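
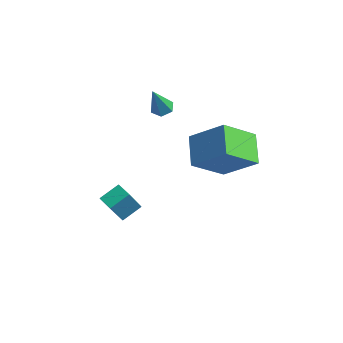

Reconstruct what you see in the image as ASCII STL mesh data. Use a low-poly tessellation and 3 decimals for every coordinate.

solid 
facet normal -0.966 -0.056 0.253
outer loop
vertex -1.829 -1.535 -1.271
vertex -1.74 -0.566 -0.717
vertex -2.313 -0.559 -2.9
endloop
endfacet
facet normal -0.080 -0.865 -0.495
outer loop
vertex -1.54 -0.514 -3.103
vertex -1.829 -1.535 -1.271
vertex -2.313 -0.559 -2.9
endloop
endfacet
facet normal -0.966 -0.056 0.253
outer loop
vertex -2.313 -0.559 -2.9
vertex -1.74 -0.566 -0.717
vertex -2.224 0.41 -2.346
endloop
endfacet
facet normal -0.247 0.498 -0.831
outer loop
vertex -2.224 0.41 -2.346
vertex -1.54 -0.514 -3.103
vertex -2.313 -0.559 -2.9
endloop
endfacet
facet normal 0.247 -0.498 0.831
outer loop
vertex -1.829 -1.535 -1.271
vertex -0.967 -0.521 -0.92
vertex -1.74 -0.566 -0.717
endloop
endfacet
facet normal -0.080 -0.865 -0.495
outer loop
vertex -1.056 -1.49 -1.474
vertex -1.829 -1.535 -1.271
vertex -1.54 -0.514 -3.103
endloop
endfacet
facet normal 0.247 -0.498 0.831
outer loop
vertex -1.056 -1.49 -1.474
vertex -0.967 -0.521 -0.92
vertex -1.829 -1.535 -1.271
endloop
endfacet
facet normal 0.080 0.865 0.495
outer loop
vertex -1.74 -0.566 -0.717
vertex -0.967 -0.521 -0.92
vertex -2.224 0.41 -2.346
endloop
endfacet
facet normal -0.247 0.498 -0.831
outer loop
vertex -1.451 0.455 -2.549
vertex -1.54 -0.514 -3.103
vertex -2.224 0.41 -2.346
endloop
endfacet
facet normal 0.080 0.865 0.495
outer loop
vertex -2.224 0.41 -2.346
vertex -0.967 -0.521 -0.92
vertex -1.451 0.455 -2.549
endloop
endfacet
facet normal 0.966 0.056 -0.253
outer loop
vertex -1.451 0.455 -2.549
vertex -1.056 -1.49 -1.474
vertex -1.54 -0.514 -3.103
endloop
endfacet
facet normal 0.966 0.056 -0.253
outer loop
vertex -0.967 -0.521 -0.92
vertex -1.056 -1.49 -1.474
vertex -1.451 0.455 -2.549
endloop
endfacet
facet normal -0.687 -0.391 -0.612
outer loop
vertex 1.364 1.144 1.753
vertex 0.165 1.911 2.608
vertex 1.533 2.799 0.505
endloop
endfacet
facet normal 0.722 -0.462 -0.515
outer loop
vertex 2.955 3.609 1.772
vertex 1.364 1.144 1.753
vertex 1.533 2.799 0.505
endloop
endfacet
facet normal -0.687 -0.392 -0.612
outer loop
vertex 1.533 2.799 0.505
vertex 0.165 1.911 2.608
vertex 0.334 3.566 1.359
endloop
endfacet
facet normal 0.082 0.796 -0.600
outer loop
vertex 0.334 3.566 1.359
vertex 2.955 3.609 1.772
vertex 1.533 2.799 0.505
endloop
endfacet
facet normal -0.081 -0.796 0.600
outer loop
vertex 1.364 1.144 1.753
vertex 1.587 2.721 3.875
vertex 0.165 1.911 2.608
endloop
endfacet
facet normal 0.722 -0.462 -0.515
outer loop
vertex 2.786 1.954 3.021
vertex 1.364 1.144 1.753
vertex 2.955 3.609 1.772
endloop
endfacet
facet normal -0.082 -0.796 0.600
outer loop
vertex 2.786 1.954 3.021
vertex 1.587 2.721 3.875
vertex 1.364 1.144 1.753
endloop
endfacet
facet normal -0.722 0.462 0.515
outer loop
vertex 0.165 1.911 2.608
vertex 1.587 2.721 3.875
vertex 0.334 3.566 1.359
endloop
endfacet
facet normal 0.081 0.796 -0.600
outer loop
vertex 1.756 4.376 2.627
vertex 2.955 3.609 1.772
vertex 0.334 3.566 1.359
endloop
endfacet
facet normal -0.722 0.462 0.515
outer loop
vertex 0.334 3.566 1.359
vertex 1.587 2.721 3.875
vertex 1.756 4.376 2.627
endloop
endfacet
facet normal 0.687 0.392 0.612
outer loop
vertex 1.756 4.376 2.627
vertex 2.786 1.954 3.021
vertex 2.955 3.609 1.772
endloop
endfacet
facet normal 0.687 0.392 0.612
outer loop
vertex 1.587 2.721 3.875
vertex 2.786 1.954 3.021
vertex 1.756 4.376 2.627
endloop
endfacet
facet normal -0.212 0.432 -0.877
outer loop
vertex -2.12 2.663 2.628
vertex -2.659 2.483 2.67
vertex -2.51 2.991 2.884
endloop
endfacet
facet normal 0.729 0.562 0.391
outer loop
vertex -2.12 2.663 2.628
vertex -2.51 2.991 2.884
vertex -2.261 1.677 4.31
endloop
endfacet
facet normal -0.212 0.432 -0.877
outer loop
vertex -2.51 2.991 2.884
vertex -2.659 2.483 2.67
vertex -3.05 2.811 2.926
endloop
endfacet
facet normal -0.183 0.707 0.683
outer loop
vertex -2.51 2.991 2.884
vertex -3.05 2.811 2.926
vertex -2.261 1.677 4.31
endloop
endfacet
facet normal -0.213 0.431 -0.877
outer loop
vertex -3.05 2.811 2.926
vertex -2.659 2.483 2.67
vertex -3.199 2.304 2.713
endloop
endfacet
facet normal -0.856 0.035 0.516
outer loop
vertex -3.05 2.811 2.926
vertex -3.199 2.304 2.713
vertex -2.261 1.677 4.31
endloop
endfacet
facet normal -0.213 0.431 -0.877
outer loop
vertex -3.199 2.304 2.713
vertex -2.659 2.483 2.67
vertex -2.809 1.976 2.457
endloop
endfacet
facet normal -0.620 -0.782 0.057
outer loop
vertex -3.199 2.304 2.713
vertex -2.809 1.976 2.457
vertex -2.261 1.677 4.31
endloop
endfacet
facet normal -0.214 0.431 -0.876
outer loop
vertex -2.809 1.976 2.457
vertex -2.659 2.483 2.67
vertex -2.269 2.156 2.414
endloop
endfacet
facet normal 0.290 -0.927 -0.236
outer loop
vertex -2.809 1.976 2.457
vertex -2.269 2.156 2.414
vertex -2.261 1.677 4.31
endloop
endfacet
facet normal -0.213 0.432 -0.876
outer loop
vertex -2.269 2.156 2.414
vertex -2.659 2.483 2.67
vertex -2.12 2.663 2.628
endloop
endfacet
facet normal 0.965 -0.255 -0.068
outer loop
vertex -2.269 2.156 2.414
vertex -2.12 2.663 2.628
vertex -2.261 1.677 4.31
endloop
endfacet

endsolid


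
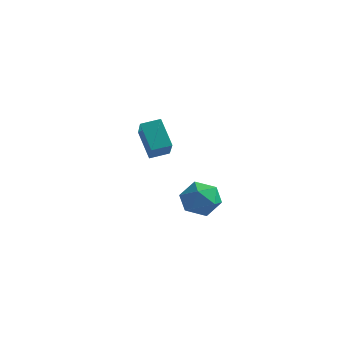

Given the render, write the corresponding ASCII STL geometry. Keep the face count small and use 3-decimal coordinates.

solid 
facet normal -0.684 -0.699 -0.207
outer loop
vertex 1.764 -1.228 1.312
vertex 0.97 -0.76 2.353
vertex 1.015 -0.187 0.273
endloop
endfacet
facet normal 0.571 -0.337 -0.749
outer loop
vertex 1.59 0.4 0.447
vertex 1.764 -1.228 1.312
vertex 1.015 -0.187 0.273
endloop
endfacet
facet normal -0.685 -0.699 -0.207
outer loop
vertex 1.015 -0.187 0.273
vertex 0.97 -0.76 2.353
vertex 0.222 0.281 1.314
endloop
endfacet
facet normal -0.454 0.631 -0.629
outer loop
vertex 0.222 0.281 1.314
vertex 1.59 0.4 0.447
vertex 1.015 -0.187 0.273
endloop
endfacet
facet normal 0.454 -0.631 0.630
outer loop
vertex 1.764 -1.228 1.312
vertex 1.545 -0.173 2.527
vertex 0.97 -0.76 2.353
endloop
endfacet
facet normal 0.571 -0.337 -0.749
outer loop
vertex 2.338 -0.641 1.486
vertex 1.764 -1.228 1.312
vertex 1.59 0.4 0.447
endloop
endfacet
facet normal 0.454 -0.631 0.629
outer loop
vertex 2.338 -0.641 1.486
vertex 1.545 -0.173 2.527
vertex 1.764 -1.228 1.312
endloop
endfacet
facet normal -0.571 0.337 0.749
outer loop
vertex 0.97 -0.76 2.353
vertex 1.545 -0.173 2.527
vertex 0.222 0.281 1.314
endloop
endfacet
facet normal -0.454 0.630 -0.630
outer loop
vertex 0.796 0.868 1.488
vertex 1.59 0.4 0.447
vertex 0.222 0.281 1.314
endloop
endfacet
facet normal -0.571 0.336 0.749
outer loop
vertex 0.222 0.281 1.314
vertex 1.545 -0.173 2.527
vertex 0.796 0.868 1.488
endloop
endfacet
facet normal 0.684 0.699 0.208
outer loop
vertex 0.796 0.868 1.488
vertex 2.338 -0.641 1.486
vertex 1.59 0.4 0.447
endloop
endfacet
facet normal 0.684 0.699 0.207
outer loop
vertex 1.545 -0.173 2.527
vertex 2.338 -0.641 1.486
vertex 0.796 0.868 1.488
endloop
endfacet
facet normal 0.010 0.665 0.747
outer loop
vertex 1.307 4.016 -3.137
vertex 0.998 3.333 -2.525
vertex 1.946 3.469 -2.659
endloop
endfacet
facet normal 0.508 0.821 0.260
outer loop
vertex 1.307 4.016 -3.137
vertex 1.946 3.469 -2.659
vertex 2.09 3.676 -3.593
endloop
endfacet
facet normal 0.182 0.912 -0.368
outer loop
vertex 1.307 4.016 -3.137
vertex 2.09 3.676 -3.593
vertex 1.23 3.669 -4.036
endloop
endfacet
facet normal -0.519 0.812 -0.269
outer loop
vertex 1.307 4.016 -3.137
vertex 1.23 3.669 -4.036
vertex 0.555 3.456 -3.377
endloop
endfacet
facet normal -0.624 0.659 0.420
outer loop
vertex 1.307 4.016 -3.137
vertex 0.555 3.456 -3.377
vertex 0.998 3.333 -2.525
endloop
endfacet
facet normal 0.944 0.260 0.203
outer loop
vertex 2.09 3.676 -3.593
vertex 1.946 3.469 -2.659
vertex 2.265 2.784 -3.263
endloop
endfacet
facet normal 0.139 0.005 0.990
outer loop
vertex 1.946 3.469 -2.659
vertex 0.998 3.333 -2.525
vertex 1.59 2.571 -2.604
endloop
endfacet
facet normal -0.887 -0.004 0.461
outer loop
vertex 0.998 3.333 -2.525
vertex 0.555 3.456 -3.377
vertex 0.73 2.564 -3.047
endloop
endfacet
facet normal -0.716 0.244 -0.654
outer loop
vertex 0.555 3.456 -3.377
vertex 1.23 3.669 -4.036
vertex 0.874 2.771 -3.981
endloop
endfacet
facet normal 0.416 0.407 -0.813
outer loop
vertex 1.23 3.669 -4.036
vertex 2.09 3.676 -3.593
vertex 1.822 2.907 -4.115
endloop
endfacet
facet normal 0.519 -0.812 0.269
outer loop
vertex 1.513 2.224 -3.503
vertex 2.265 2.784 -3.263
vertex 1.59 2.571 -2.604
endloop
endfacet
facet normal -0.182 -0.912 0.368
outer loop
vertex 1.513 2.224 -3.503
vertex 1.59 2.571 -2.604
vertex 0.73 2.564 -3.047
endloop
endfacet
facet normal -0.508 -0.821 -0.260
outer loop
vertex 1.513 2.224 -3.503
vertex 0.73 2.564 -3.047
vertex 0.874 2.771 -3.981
endloop
endfacet
facet normal -0.010 -0.665 -0.747
outer loop
vertex 1.513 2.224 -3.503
vertex 0.874 2.771 -3.981
vertex 1.822 2.907 -4.115
endloop
endfacet
facet normal 0.624 -0.659 -0.420
outer loop
vertex 1.513 2.224 -3.503
vertex 1.822 2.907 -4.115
vertex 2.265 2.784 -3.263
endloop
endfacet
facet normal 0.716 -0.244 0.654
outer loop
vertex 1.59 2.571 -2.604
vertex 2.265 2.784 -3.263
vertex 1.946 3.469 -2.659
endloop
endfacet
facet normal -0.416 -0.407 0.813
outer loop
vertex 0.73 2.564 -3.047
vertex 1.59 2.571 -2.604
vertex 0.998 3.333 -2.525
endloop
endfacet
facet normal -0.944 -0.260 -0.203
outer loop
vertex 0.874 2.771 -3.981
vertex 0.73 2.564 -3.047
vertex 0.555 3.456 -3.377
endloop
endfacet
facet normal -0.139 -0.005 -0.990
outer loop
vertex 1.822 2.907 -4.115
vertex 0.874 2.771 -3.981
vertex 1.23 3.669 -4.036
endloop
endfacet
facet normal 0.887 0.004 -0.461
outer loop
vertex 2.265 2.784 -3.263
vertex 1.822 2.907 -4.115
vertex 2.09 3.676 -3.593
endloop
endfacet

endsolid


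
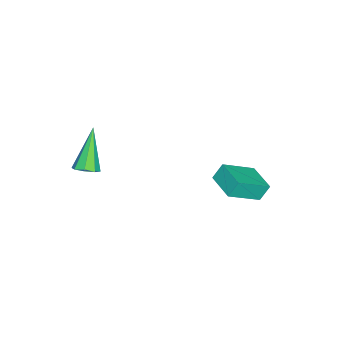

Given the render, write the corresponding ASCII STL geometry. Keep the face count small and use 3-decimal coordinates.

solid 
facet normal 0.613 0.056 -0.788
outer loop
vertex 4.165 -1.986 1.617
vertex 3.678 -2.089 1.231
vertex 3.95 -1.578 1.479
endloop
endfacet
facet normal 0.472 0.495 0.729
outer loop
vertex 4.165 -1.986 1.617
vertex 3.95 -1.578 1.479
vertex 2.342 -2.211 2.949
endloop
endfacet
facet normal 0.614 0.055 -0.787
outer loop
vertex 3.95 -1.578 1.479
vertex 3.678 -2.089 1.231
vertex 3.576 -1.469 1.195
endloop
endfacet
facet normal -0.018 0.925 0.379
outer loop
vertex 3.95 -1.578 1.479
vertex 3.576 -1.469 1.195
vertex 2.342 -2.211 2.949
endloop
endfacet
facet normal 0.613 0.055 -0.788
outer loop
vertex 3.576 -1.469 1.195
vertex 3.678 -2.089 1.231
vertex 3.262 -1.723 0.933
endloop
endfacet
facet normal -0.589 0.805 -0.074
outer loop
vertex 3.576 -1.469 1.195
vertex 3.262 -1.723 0.933
vertex 2.342 -2.211 2.949
endloop
endfacet
facet normal 0.613 0.055 -0.788
outer loop
vertex 3.262 -1.723 0.933
vertex 3.678 -2.089 1.231
vertex 3.191 -2.192 0.845
endloop
endfacet
facet normal -0.908 0.206 -0.365
outer loop
vertex 3.262 -1.723 0.933
vertex 3.191 -2.192 0.845
vertex 2.342 -2.211 2.949
endloop
endfacet
facet normal 0.613 0.058 -0.788
outer loop
vertex 3.191 -2.192 0.845
vertex 3.678 -2.089 1.231
vertex 3.407 -2.601 0.983
endloop
endfacet
facet normal -0.788 -0.525 -0.323
outer loop
vertex 3.191 -2.192 0.845
vertex 3.407 -2.601 0.983
vertex 2.342 -2.211 2.949
endloop
endfacet
facet normal 0.614 0.056 -0.787
outer loop
vertex 3.407 -2.601 0.983
vertex 3.678 -2.089 1.231
vertex 3.781 -2.71 1.267
endloop
endfacet
facet normal -0.299 -0.954 0.027
outer loop
vertex 3.407 -2.601 0.983
vertex 3.781 -2.71 1.267
vertex 2.342 -2.211 2.949
endloop
endfacet
facet normal 0.614 0.056 -0.787
outer loop
vertex 3.781 -2.71 1.267
vertex 3.678 -2.089 1.231
vertex 4.095 -2.455 1.53
endloop
endfacet
facet normal 0.273 -0.833 0.481
outer loop
vertex 3.781 -2.71 1.267
vertex 4.095 -2.455 1.53
vertex 2.342 -2.211 2.949
endloop
endfacet
facet normal 0.613 0.055 -0.788
outer loop
vertex 4.095 -2.455 1.53
vertex 3.678 -2.089 1.231
vertex 4.165 -1.986 1.617
endloop
endfacet
facet normal 0.592 -0.232 0.772
outer loop
vertex 4.095 -2.455 1.53
vertex 4.165 -1.986 1.617
vertex 2.342 -2.211 2.949
endloop
endfacet
facet normal -0.712 -0.702 0.013
outer loop
vertex -1.617 2.473 -2.025
vertex -2.793 3.647 -3.083
vertex -1.27 2.106 -2.818
endloop
endfacet
facet normal 0.597 -0.596 0.537
outer loop
vertex -0.187 3.173 -2.837
vertex -1.617 2.473 -2.025
vertex -1.27 2.106 -2.818
endloop
endfacet
facet normal -0.712 -0.702 0.013
outer loop
vertex -1.27 2.106 -2.818
vertex -2.793 3.647 -3.083
vertex -2.446 3.28 -3.876
endloop
endfacet
facet normal 0.369 -0.390 -0.843
outer loop
vertex -2.446 3.28 -3.876
vertex -0.187 3.173 -2.837
vertex -1.27 2.106 -2.818
endloop
endfacet
facet normal -0.369 0.390 0.843
outer loop
vertex -1.617 2.473 -2.025
vertex -1.71 4.714 -3.102
vertex -2.793 3.647 -3.083
endloop
endfacet
facet normal 0.597 -0.596 0.537
outer loop
vertex -0.534 3.54 -2.044
vertex -1.617 2.473 -2.025
vertex -0.187 3.173 -2.837
endloop
endfacet
facet normal -0.369 0.390 0.843
outer loop
vertex -0.534 3.54 -2.044
vertex -1.71 4.714 -3.102
vertex -1.617 2.473 -2.025
endloop
endfacet
facet normal -0.597 0.596 -0.537
outer loop
vertex -2.793 3.647 -3.083
vertex -1.71 4.714 -3.102
vertex -2.446 3.28 -3.876
endloop
endfacet
facet normal 0.369 -0.390 -0.843
outer loop
vertex -1.363 4.347 -3.895
vertex -0.187 3.173 -2.837
vertex -2.446 3.28 -3.876
endloop
endfacet
facet normal -0.597 0.596 -0.537
outer loop
vertex -2.446 3.28 -3.876
vertex -1.71 4.714 -3.102
vertex -1.363 4.347 -3.895
endloop
endfacet
facet normal 0.712 0.702 -0.013
outer loop
vertex -1.363 4.347 -3.895
vertex -0.534 3.54 -2.044
vertex -0.187 3.173 -2.837
endloop
endfacet
facet normal 0.712 0.702 -0.013
outer loop
vertex -1.71 4.714 -3.102
vertex -0.534 3.54 -2.044
vertex -1.363 4.347 -3.895
endloop
endfacet

endsolid


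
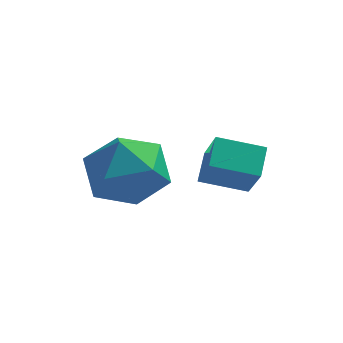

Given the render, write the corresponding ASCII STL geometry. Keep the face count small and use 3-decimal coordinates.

solid 
facet normal -0.324 0.942 -0.090
outer loop
vertex 0.24 -0.605 0.067
vertex -0.744 -0.961 -0.114
vertex -0.427 -0.757 0.879
endloop
endfacet
facet normal 0.229 0.905 0.358
outer loop
vertex 0.24 -0.605 0.067
vertex -0.427 -0.757 0.879
vertex 0.59 -1.049 0.966
endloop
endfacet
facet normal 0.782 0.624 0.004
outer loop
vertex 0.24 -0.605 0.067
vertex 0.59 -1.049 0.966
vertex 0.902 -1.434 0.026
endloop
endfacet
facet normal 0.568 0.487 -0.664
outer loop
vertex 0.24 -0.605 0.067
vertex 0.902 -1.434 0.026
vertex 0.077 -1.38 -0.641
endloop
endfacet
facet normal -0.114 0.683 -0.721
outer loop
vertex 0.24 -0.605 0.067
vertex 0.077 -1.38 -0.641
vertex -0.744 -0.961 -0.114
endloop
endfacet
facet normal 0.056 0.459 0.887
outer loop
vertex 0.59 -1.049 0.966
vertex -0.427 -0.757 0.879
vertex -0.177 -1.68 1.341
endloop
endfacet
facet normal -0.840 0.518 0.162
outer loop
vertex -0.427 -0.757 0.879
vertex -0.744 -0.961 -0.114
vertex -1.002 -1.626 0.674
endloop
endfacet
facet normal -0.501 0.099 -0.860
outer loop
vertex -0.744 -0.961 -0.114
vertex 0.077 -1.38 -0.641
vertex -0.69 -2.011 -0.266
endloop
endfacet
facet normal 0.605 -0.219 -0.766
outer loop
vertex 0.077 -1.38 -0.641
vertex 0.902 -1.434 0.026
vertex 0.327 -2.303 -0.179
endloop
endfacet
facet normal 0.949 0.003 0.314
outer loop
vertex 0.902 -1.434 0.026
vertex 0.59 -1.049 0.966
vertex 0.644 -2.099 0.814
endloop
endfacet
facet normal -0.568 -0.487 0.664
outer loop
vertex -0.34 -2.455 0.633
vertex -0.177 -1.68 1.341
vertex -1.002 -1.626 0.674
endloop
endfacet
facet normal -0.782 -0.624 -0.004
outer loop
vertex -0.34 -2.455 0.633
vertex -1.002 -1.626 0.674
vertex -0.69 -2.011 -0.266
endloop
endfacet
facet normal -0.229 -0.905 -0.358
outer loop
vertex -0.34 -2.455 0.633
vertex -0.69 -2.011 -0.266
vertex 0.327 -2.303 -0.179
endloop
endfacet
facet normal 0.324 -0.942 0.090
outer loop
vertex -0.34 -2.455 0.633
vertex 0.327 -2.303 -0.179
vertex 0.644 -2.099 0.814
endloop
endfacet
facet normal 0.114 -0.683 0.721
outer loop
vertex -0.34 -2.455 0.633
vertex 0.644 -2.099 0.814
vertex -0.177 -1.68 1.341
endloop
endfacet
facet normal -0.605 0.219 0.766
outer loop
vertex -1.002 -1.626 0.674
vertex -0.177 -1.68 1.341
vertex -0.427 -0.757 0.879
endloop
endfacet
facet normal -0.949 -0.003 -0.314
outer loop
vertex -0.69 -2.011 -0.266
vertex -1.002 -1.626 0.674
vertex -0.744 -0.961 -0.114
endloop
endfacet
facet normal -0.056 -0.459 -0.887
outer loop
vertex 0.327 -2.303 -0.179
vertex -0.69 -2.011 -0.266
vertex 0.077 -1.38 -0.641
endloop
endfacet
facet normal 0.840 -0.518 -0.162
outer loop
vertex 0.644 -2.099 0.814
vertex 0.327 -2.303 -0.179
vertex 0.902 -1.434 0.026
endloop
endfacet
facet normal 0.501 -0.099 0.860
outer loop
vertex -0.177 -1.68 1.341
vertex 0.644 -2.099 0.814
vertex 0.59 -1.049 0.966
endloop
endfacet
facet normal -0.953 -0.146 0.264
outer loop
vertex 1.543 -0.332 -0.062
vertex 1.562 0.416 0.42
vertex 1.173 0.31 -1.044
endloop
endfacet
facet normal -0.022 -0.841 -0.541
outer loop
vertex 2.318 0.484 -1.36
vertex 1.543 -0.332 -0.062
vertex 1.173 0.31 -1.044
endloop
endfacet
facet normal -0.954 -0.145 0.264
outer loop
vertex 1.173 0.31 -1.044
vertex 1.562 0.416 0.42
vertex 1.193 1.058 -0.562
endloop
endfacet
facet normal -0.300 0.522 -0.798
outer loop
vertex 1.193 1.058 -0.562
vertex 2.318 0.484 -1.36
vertex 1.173 0.31 -1.044
endloop
endfacet
facet normal 0.300 -0.522 0.798
outer loop
vertex 1.543 -0.332 -0.062
vertex 2.707 0.59 0.104
vertex 1.562 0.416 0.42
endloop
endfacet
facet normal -0.022 -0.841 -0.541
outer loop
vertex 2.687 -0.158 -0.378
vertex 1.543 -0.332 -0.062
vertex 2.318 0.484 -1.36
endloop
endfacet
facet normal 0.300 -0.522 0.798
outer loop
vertex 2.687 -0.158 -0.378
vertex 2.707 0.59 0.104
vertex 1.543 -0.332 -0.062
endloop
endfacet
facet normal 0.022 0.841 0.541
outer loop
vertex 1.562 0.416 0.42
vertex 2.707 0.59 0.104
vertex 1.193 1.058 -0.562
endloop
endfacet
facet normal -0.300 0.522 -0.798
outer loop
vertex 2.337 1.232 -0.878
vertex 2.318 0.484 -1.36
vertex 1.193 1.058 -0.562
endloop
endfacet
facet normal 0.022 0.841 0.541
outer loop
vertex 1.193 1.058 -0.562
vertex 2.707 0.59 0.104
vertex 2.337 1.232 -0.878
endloop
endfacet
facet normal 0.954 0.145 -0.263
outer loop
vertex 2.337 1.232 -0.878
vertex 2.687 -0.158 -0.378
vertex 2.318 0.484 -1.36
endloop
endfacet
facet normal 0.953 0.145 -0.264
outer loop
vertex 2.707 0.59 0.104
vertex 2.687 -0.158 -0.378
vertex 2.337 1.232 -0.878
endloop
endfacet

endsolid


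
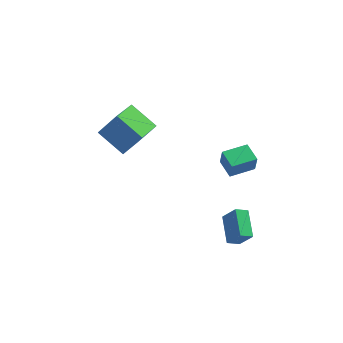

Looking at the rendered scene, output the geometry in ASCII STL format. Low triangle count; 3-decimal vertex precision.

solid 
facet normal -0.680 0.547 0.488
outer loop
vertex -3.545 2.386 3.201
vertex -2.708 4.075 2.476
vertex -4.579 2.314 1.841
endloop
endfacet
facet normal -0.414 -0.836 0.359
outer loop
vertex -3.272 1.265 0.904
vertex -3.545 2.386 3.201
vertex -4.579 2.314 1.841
endloop
endfacet
facet normal -0.680 0.547 0.488
outer loop
vertex -4.579 2.314 1.841
vertex -2.708 4.075 2.476
vertex -3.741 4.004 1.116
endloop
endfacet
facet normal -0.604 -0.042 -0.796
outer loop
vertex -3.741 4.004 1.116
vertex -3.272 1.265 0.904
vertex -4.579 2.314 1.841
endloop
endfacet
facet normal 0.604 0.042 0.796
outer loop
vertex -3.545 2.386 3.201
vertex -1.401 3.026 1.539
vertex -2.708 4.075 2.476
endloop
endfacet
facet normal -0.415 -0.836 0.359
outer loop
vertex -2.239 1.336 2.264
vertex -3.545 2.386 3.201
vertex -3.272 1.265 0.904
endloop
endfacet
facet normal 0.604 0.042 0.796
outer loop
vertex -2.239 1.336 2.264
vertex -1.401 3.026 1.539
vertex -3.545 2.386 3.201
endloop
endfacet
facet normal 0.414 0.837 -0.358
outer loop
vertex -2.708 4.075 2.476
vertex -1.401 3.026 1.539
vertex -3.741 4.004 1.116
endloop
endfacet
facet normal -0.604 -0.042 -0.796
outer loop
vertex -2.435 2.954 0.179
vertex -3.272 1.265 0.904
vertex -3.741 4.004 1.116
endloop
endfacet
facet normal 0.414 0.836 -0.359
outer loop
vertex -3.741 4.004 1.116
vertex -1.401 3.026 1.539
vertex -2.435 2.954 0.179
endloop
endfacet
facet normal 0.680 -0.547 -0.488
outer loop
vertex -2.435 2.954 0.179
vertex -2.239 1.336 2.264
vertex -3.272 1.265 0.904
endloop
endfacet
facet normal 0.680 -0.547 -0.488
outer loop
vertex -1.401 3.026 1.539
vertex -2.239 1.336 2.264
vertex -2.435 2.954 0.179
endloop
endfacet
facet normal -0.511 0.269 -0.816
outer loop
vertex 1.9 -4.44 -1.15
vertex 1.772 -2.875 -0.554
vertex 2.585 -4.246 -1.515
endloop
endfacet
facet normal 0.075 -0.932 -0.354
outer loop
vertex 3.228 -4.585 -0.486
vertex 1.9 -4.44 -1.15
vertex 2.585 -4.246 -1.515
endloop
endfacet
facet normal -0.511 0.270 -0.816
outer loop
vertex 2.585 -4.246 -1.515
vertex 1.772 -2.875 -0.554
vertex 2.457 -2.68 -0.918
endloop
endfacet
facet normal 0.857 0.243 -0.455
outer loop
vertex 2.457 -2.68 -0.918
vertex 3.228 -4.585 -0.486
vertex 2.585 -4.246 -1.515
endloop
endfacet
facet normal -0.857 -0.243 0.455
outer loop
vertex 1.9 -4.44 -1.15
vertex 2.415 -3.214 0.475
vertex 1.772 -2.875 -0.554
endloop
endfacet
facet normal 0.076 -0.931 -0.356
outer loop
vertex 2.543 -4.78 -0.122
vertex 1.9 -4.44 -1.15
vertex 3.228 -4.585 -0.486
endloop
endfacet
facet normal -0.856 -0.244 0.455
outer loop
vertex 2.543 -4.78 -0.122
vertex 2.415 -3.214 0.475
vertex 1.9 -4.44 -1.15
endloop
endfacet
facet normal -0.077 0.932 0.355
outer loop
vertex 1.772 -2.875 -0.554
vertex 2.415 -3.214 0.475
vertex 2.457 -2.68 -0.918
endloop
endfacet
facet normal 0.856 0.243 -0.455
outer loop
vertex 3.1 -3.02 0.11
vertex 3.228 -4.585 -0.486
vertex 2.457 -2.68 -0.918
endloop
endfacet
facet normal -0.075 0.932 0.355
outer loop
vertex 2.457 -2.68 -0.918
vertex 2.415 -3.214 0.475
vertex 3.1 -3.02 0.11
endloop
endfacet
facet normal 0.511 -0.269 0.817
outer loop
vertex 3.1 -3.02 0.11
vertex 2.543 -4.78 -0.122
vertex 3.228 -4.585 -0.486
endloop
endfacet
facet normal 0.511 -0.269 0.816
outer loop
vertex 2.415 -3.214 0.475
vertex 2.543 -4.78 -0.122
vertex 3.1 -3.02 0.11
endloop
endfacet
facet normal -0.923 -0.384 0.007
outer loop
vertex 2.201 -2.916 3.941
vertex 1.772 -1.881 4.15
vertex 2.12 -2.74 2.899
endloop
endfacet
facet normal 0.377 -0.908 -0.183
outer loop
vertex 3.468 -2.179 2.89
vertex 2.201 -2.916 3.941
vertex 2.12 -2.74 2.899
endloop
endfacet
facet normal -0.923 -0.384 0.007
outer loop
vertex 2.12 -2.74 2.899
vertex 1.772 -1.881 4.15
vertex 1.691 -1.704 3.108
endloop
endfacet
facet normal -0.076 0.167 -0.983
outer loop
vertex 1.691 -1.704 3.108
vertex 3.468 -2.179 2.89
vertex 2.12 -2.74 2.899
endloop
endfacet
facet normal 0.076 -0.167 0.983
outer loop
vertex 2.201 -2.916 3.941
vertex 3.12 -1.32 4.141
vertex 1.772 -1.881 4.15
endloop
endfacet
facet normal 0.376 -0.908 -0.184
outer loop
vertex 3.549 -2.356 3.932
vertex 2.201 -2.916 3.941
vertex 3.468 -2.179 2.89
endloop
endfacet
facet normal 0.076 -0.167 0.983
outer loop
vertex 3.549 -2.356 3.932
vertex 3.12 -1.32 4.141
vertex 2.201 -2.916 3.941
endloop
endfacet
facet normal -0.377 0.908 0.184
outer loop
vertex 1.772 -1.881 4.15
vertex 3.12 -1.32 4.141
vertex 1.691 -1.704 3.108
endloop
endfacet
facet normal -0.076 0.167 -0.983
outer loop
vertex 3.039 -1.144 3.099
vertex 3.468 -2.179 2.89
vertex 1.691 -1.704 3.108
endloop
endfacet
facet normal -0.376 0.908 0.183
outer loop
vertex 1.691 -1.704 3.108
vertex 3.12 -1.32 4.141
vertex 3.039 -1.144 3.099
endloop
endfacet
facet normal 0.923 0.384 -0.007
outer loop
vertex 3.039 -1.144 3.099
vertex 3.549 -2.356 3.932
vertex 3.468 -2.179 2.89
endloop
endfacet
facet normal 0.923 0.384 -0.007
outer loop
vertex 3.12 -1.32 4.141
vertex 3.549 -2.356 3.932
vertex 3.039 -1.144 3.099
endloop
endfacet

endsolid


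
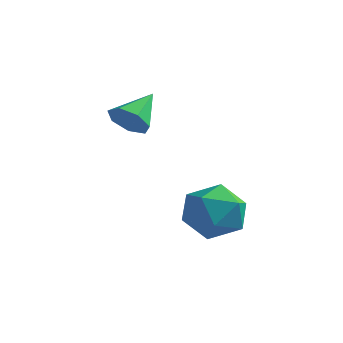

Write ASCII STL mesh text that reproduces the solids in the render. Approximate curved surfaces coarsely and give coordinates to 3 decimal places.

solid 
facet normal -0.618 0.426 0.661
outer loop
vertex -1.835 -1.923 1.117
vertex -2.035 -2.645 1.395
vertex -1.419 -2.25 1.716
endloop
endfacet
facet normal -0.067 0.855 0.514
outer loop
vertex -1.835 -1.923 1.117
vertex -1.419 -2.25 1.716
vertex -1.037 -1.867 1.128
endloop
endfacet
facet normal -0.066 0.980 -0.189
outer loop
vertex -1.835 -1.923 1.117
vertex -1.037 -1.867 1.128
vertex -1.418 -2.025 0.443
endloop
endfacet
facet normal -0.616 0.628 -0.476
outer loop
vertex -1.835 -1.923 1.117
vertex -1.418 -2.025 0.443
vertex -2.035 -2.505 0.608
endloop
endfacet
facet normal -0.957 0.285 0.051
outer loop
vertex -1.835 -1.923 1.117
vertex -2.035 -2.505 0.608
vertex -2.035 -2.645 1.395
endloop
endfacet
facet normal 0.534 0.506 0.677
outer loop
vertex -1.037 -1.867 1.128
vertex -1.419 -2.25 1.716
vertex -0.745 -2.555 1.412
endloop
endfacet
facet normal -0.356 -0.188 0.915
outer loop
vertex -1.419 -2.25 1.716
vertex -2.035 -2.645 1.395
vertex -1.362 -3.035 1.577
endloop
endfacet
facet normal -0.907 -0.415 -0.074
outer loop
vertex -2.035 -2.645 1.395
vertex -2.035 -2.505 0.608
vertex -1.743 -3.193 0.892
endloop
endfacet
facet normal -0.355 0.138 -0.925
outer loop
vertex -2.035 -2.505 0.608
vertex -1.418 -2.025 0.443
vertex -1.361 -2.81 0.304
endloop
endfacet
facet normal 0.535 0.708 -0.461
outer loop
vertex -1.418 -2.025 0.443
vertex -1.037 -1.867 1.128
vertex -0.745 -2.415 0.625
endloop
endfacet
facet normal 0.616 -0.628 0.476
outer loop
vertex -0.945 -3.137 0.903
vertex -0.745 -2.555 1.412
vertex -1.362 -3.035 1.577
endloop
endfacet
facet normal 0.066 -0.980 0.189
outer loop
vertex -0.945 -3.137 0.903
vertex -1.362 -3.035 1.577
vertex -1.743 -3.193 0.892
endloop
endfacet
facet normal 0.067 -0.855 -0.514
outer loop
vertex -0.945 -3.137 0.903
vertex -1.743 -3.193 0.892
vertex -1.361 -2.81 0.304
endloop
endfacet
facet normal 0.618 -0.426 -0.661
outer loop
vertex -0.945 -3.137 0.903
vertex -1.361 -2.81 0.304
vertex -0.745 -2.415 0.625
endloop
endfacet
facet normal 0.957 -0.285 -0.051
outer loop
vertex -0.945 -3.137 0.903
vertex -0.745 -2.415 0.625
vertex -0.745 -2.555 1.412
endloop
endfacet
facet normal 0.355 -0.138 0.925
outer loop
vertex -1.362 -3.035 1.577
vertex -0.745 -2.555 1.412
vertex -1.419 -2.25 1.716
endloop
endfacet
facet normal -0.535 -0.708 0.461
outer loop
vertex -1.743 -3.193 0.892
vertex -1.362 -3.035 1.577
vertex -2.035 -2.645 1.395
endloop
endfacet
facet normal -0.534 -0.506 -0.677
outer loop
vertex -1.361 -2.81 0.304
vertex -1.743 -3.193 0.892
vertex -2.035 -2.505 0.608
endloop
endfacet
facet normal 0.356 0.188 -0.915
outer loop
vertex -0.745 -2.415 0.625
vertex -1.361 -2.81 0.304
vertex -1.418 -2.025 0.443
endloop
endfacet
facet normal 0.907 0.415 0.074
outer loop
vertex -0.745 -2.555 1.412
vertex -0.745 -2.415 0.625
vertex -1.037 -1.867 1.128
endloop
endfacet
facet normal 0.010 -0.830 -0.558
outer loop
vertex -3.558 -2.099 2.717
vertex -3.805 -2.369 3.114
vertex -4.026 -2.096 2.704
endloop
endfacet
facet normal 0.020 0.854 -0.520
outer loop
vertex -3.558 -2.099 2.717
vertex -4.026 -2.096 2.704
vertex -3.815 -1.491 3.706
endloop
endfacet
facet normal 0.009 -0.830 -0.558
outer loop
vertex -4.026 -2.096 2.704
vertex -3.805 -2.369 3.114
vertex -4.328 -2.298 3.0
endloop
endfacet
facet normal -0.698 0.668 -0.256
outer loop
vertex -4.026 -2.096 2.704
vertex -4.328 -2.298 3.0
vertex -3.815 -1.491 3.706
endloop
endfacet
facet normal 0.010 -0.828 -0.561
outer loop
vertex -4.328 -2.298 3.0
vertex -3.805 -2.369 3.114
vertex -4.236 -2.555 3.381
endloop
endfacet
facet normal -0.895 0.239 0.377
outer loop
vertex -4.328 -2.298 3.0
vertex -4.236 -2.555 3.381
vertex -3.815 -1.491 3.706
endloop
endfacet
facet normal 0.011 -0.829 -0.560
outer loop
vertex -4.236 -2.555 3.381
vertex -3.805 -2.369 3.114
vertex -3.82 -2.671 3.561
endloop
endfacet
facet normal -0.420 -0.109 0.901
outer loop
vertex -4.236 -2.555 3.381
vertex -3.82 -2.671 3.561
vertex -3.815 -1.491 3.706
endloop
endfacet
facet normal 0.008 -0.829 -0.560
outer loop
vertex -3.82 -2.671 3.561
vertex -3.805 -2.369 3.114
vertex -3.392 -2.561 3.404
endloop
endfacet
facet normal 0.368 -0.115 0.923
outer loop
vertex -3.82 -2.671 3.561
vertex -3.392 -2.561 3.404
vertex -3.815 -1.491 3.706
endloop
endfacet
facet normal 0.009 -0.828 -0.560
outer loop
vertex -3.392 -2.561 3.404
vertex -3.805 -2.369 3.114
vertex -3.276 -2.306 3.029
endloop
endfacet
facet normal 0.876 0.226 0.425
outer loop
vertex -3.392 -2.561 3.404
vertex -3.276 -2.306 3.029
vertex -3.815 -1.491 3.706
endloop
endfacet
facet normal 0.009 -0.829 -0.558
outer loop
vertex -3.276 -2.306 3.029
vertex -3.805 -2.369 3.114
vertex -3.558 -2.099 2.717
endloop
endfacet
facet normal 0.722 0.657 -0.216
outer loop
vertex -3.276 -2.306 3.029
vertex -3.558 -2.099 2.717
vertex -3.815 -1.491 3.706
endloop
endfacet

endsolid


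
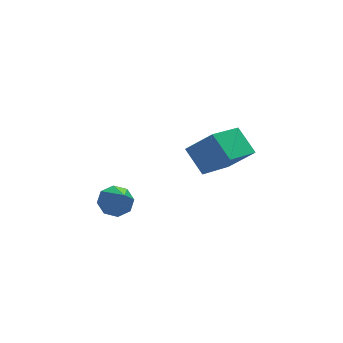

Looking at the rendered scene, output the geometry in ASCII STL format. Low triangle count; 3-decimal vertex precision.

solid 
facet normal -0.741 -0.540 0.398
outer loop
vertex 2.135 -4.514 -1.755
vertex 1.865 -3.609 -1.031
vertex 1.339 -4.059 -2.62
endloop
endfacet
facet normal 0.227 -0.760 -0.609
outer loop
vertex 2.695 -3.071 -3.349
vertex 2.135 -4.514 -1.755
vertex 1.339 -4.059 -2.62
endloop
endfacet
facet normal -0.741 -0.541 0.398
outer loop
vertex 1.339 -4.059 -2.62
vertex 1.865 -3.609 -1.031
vertex 1.069 -3.155 -1.895
endloop
endfacet
facet normal -0.632 0.361 -0.686
outer loop
vertex 1.069 -3.155 -1.895
vertex 2.695 -3.071 -3.349
vertex 1.339 -4.059 -2.62
endloop
endfacet
facet normal 0.632 -0.361 0.686
outer loop
vertex 2.135 -4.514 -1.755
vertex 3.221 -2.621 -1.76
vertex 1.865 -3.609 -1.031
endloop
endfacet
facet normal 0.227 -0.760 -0.609
outer loop
vertex 3.491 -3.525 -2.485
vertex 2.135 -4.514 -1.755
vertex 2.695 -3.071 -3.349
endloop
endfacet
facet normal 0.632 -0.361 0.686
outer loop
vertex 3.491 -3.525 -2.485
vertex 3.221 -2.621 -1.76
vertex 2.135 -4.514 -1.755
endloop
endfacet
facet normal -0.227 0.760 0.609
outer loop
vertex 1.865 -3.609 -1.031
vertex 3.221 -2.621 -1.76
vertex 1.069 -3.155 -1.895
endloop
endfacet
facet normal -0.632 0.360 -0.686
outer loop
vertex 2.425 -2.166 -2.625
vertex 2.695 -3.071 -3.349
vertex 1.069 -3.155 -1.895
endloop
endfacet
facet normal -0.227 0.760 0.609
outer loop
vertex 1.069 -3.155 -1.895
vertex 3.221 -2.621 -1.76
vertex 2.425 -2.166 -2.625
endloop
endfacet
facet normal 0.741 0.540 -0.399
outer loop
vertex 2.425 -2.166 -2.625
vertex 3.491 -3.525 -2.485
vertex 2.695 -3.071 -3.349
endloop
endfacet
facet normal 0.741 0.541 -0.398
outer loop
vertex 3.221 -2.621 -1.76
vertex 3.491 -3.525 -2.485
vertex 2.425 -2.166 -2.625
endloop
endfacet
facet normal 0.026 0.681 -0.731
outer loop
vertex -1.133 -3.775 -4.034
vertex -1.519 -3.395 -3.694
vertex -0.886 -3.47 -3.741
endloop
endfacet
facet normal 0.799 -0.600 -0.049
outer loop
vertex -1.133 -3.775 -4.034
vertex -0.886 -3.47 -3.741
vertex -1.561 -4.465 -2.546
endloop
endfacet
facet normal 0.026 0.682 -0.731
outer loop
vertex -0.886 -3.47 -3.741
vertex -1.519 -3.395 -3.694
vertex -1.009 -3.121 -3.42
endloop
endfacet
facet normal 0.896 -0.085 0.436
outer loop
vertex -0.886 -3.47 -3.741
vertex -1.009 -3.121 -3.42
vertex -1.561 -4.465 -2.546
endloop
endfacet
facet normal 0.026 0.682 -0.731
outer loop
vertex -1.009 -3.121 -3.42
vertex -1.519 -3.395 -3.694
vertex -1.432 -2.933 -3.26
endloop
endfacet
facet normal 0.462 0.342 0.818
outer loop
vertex -1.009 -3.121 -3.42
vertex -1.432 -2.933 -3.26
vertex -1.561 -4.465 -2.546
endloop
endfacet
facet normal 0.025 0.682 -0.731
outer loop
vertex -1.432 -2.933 -3.26
vertex -1.519 -3.395 -3.694
vertex -1.906 -3.015 -3.353
endloop
endfacet
facet normal -0.245 0.426 0.871
outer loop
vertex -1.432 -2.933 -3.26
vertex -1.906 -3.015 -3.353
vertex -1.561 -4.465 -2.546
endloop
endfacet
facet normal 0.027 0.682 -0.730
outer loop
vertex -1.906 -3.015 -3.353
vertex -1.519 -3.395 -3.694
vertex -2.153 -3.319 -3.646
endloop
endfacet
facet normal -0.817 0.120 0.564
outer loop
vertex -1.906 -3.015 -3.353
vertex -2.153 -3.319 -3.646
vertex -1.561 -4.465 -2.546
endloop
endfacet
facet normal 0.026 0.682 -0.731
outer loop
vertex -2.153 -3.319 -3.646
vertex -1.519 -3.395 -3.694
vertex -2.029 -3.668 -3.967
endloop
endfacet
facet normal -0.914 -0.397 0.078
outer loop
vertex -2.153 -3.319 -3.646
vertex -2.029 -3.668 -3.967
vertex -1.561 -4.465 -2.546
endloop
endfacet
facet normal 0.026 0.682 -0.731
outer loop
vertex -2.029 -3.668 -3.967
vertex -1.519 -3.395 -3.694
vertex -1.607 -3.857 -4.128
endloop
endfacet
facet normal -0.483 -0.822 -0.302
outer loop
vertex -2.029 -3.668 -3.967
vertex -1.607 -3.857 -4.128
vertex -1.561 -4.465 -2.546
endloop
endfacet
facet normal 0.027 0.682 -0.731
outer loop
vertex -1.607 -3.857 -4.128
vertex -1.519 -3.395 -3.694
vertex -1.133 -3.775 -4.034
endloop
endfacet
facet normal 0.227 -0.907 -0.355
outer loop
vertex -1.607 -3.857 -4.128
vertex -1.133 -3.775 -4.034
vertex -1.561 -4.465 -2.546
endloop
endfacet

endsolid


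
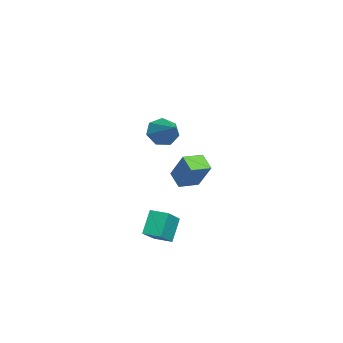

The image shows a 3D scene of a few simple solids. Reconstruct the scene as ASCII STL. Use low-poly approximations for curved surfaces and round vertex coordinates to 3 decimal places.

solid 
facet normal -0.465 0.311 0.829
outer loop
vertex 1.443 -0.917 -2.122
vertex 1.844 -0.18 -2.174
vertex 0.092 -0.254 -3.128
endloop
endfacet
facet normal -0.477 -0.877 0.063
outer loop
vertex 0.696 -0.66 -4.206
vertex 1.443 -0.917 -2.122
vertex 0.092 -0.254 -3.128
endloop
endfacet
facet normal -0.464 0.313 0.829
outer loop
vertex 0.092 -0.254 -3.128
vertex 1.844 -0.18 -2.174
vertex 0.493 0.482 -3.181
endloop
endfacet
facet normal -0.746 0.366 -0.556
outer loop
vertex 0.493 0.482 -3.181
vertex 0.696 -0.66 -4.206
vertex 0.092 -0.254 -3.128
endloop
endfacet
facet normal 0.746 -0.367 0.556
outer loop
vertex 1.443 -0.917 -2.122
vertex 2.448 -0.586 -3.252
vertex 1.844 -0.18 -2.174
endloop
endfacet
facet normal -0.476 -0.877 0.063
outer loop
vertex 2.047 -1.322 -3.199
vertex 1.443 -0.917 -2.122
vertex 0.696 -0.66 -4.206
endloop
endfacet
facet normal 0.746 -0.366 0.556
outer loop
vertex 2.047 -1.322 -3.199
vertex 2.448 -0.586 -3.252
vertex 1.443 -0.917 -2.122
endloop
endfacet
facet normal 0.477 0.877 -0.063
outer loop
vertex 1.844 -0.18 -2.174
vertex 2.448 -0.586 -3.252
vertex 0.493 0.482 -3.181
endloop
endfacet
facet normal -0.746 0.367 -0.556
outer loop
vertex 1.097 0.077 -4.258
vertex 0.696 -0.66 -4.206
vertex 0.493 0.482 -3.181
endloop
endfacet
facet normal 0.477 0.877 -0.062
outer loop
vertex 0.493 0.482 -3.181
vertex 2.448 -0.586 -3.252
vertex 1.097 0.077 -4.258
endloop
endfacet
facet normal 0.465 -0.311 -0.829
outer loop
vertex 1.097 0.077 -4.258
vertex 2.047 -1.322 -3.199
vertex 0.696 -0.66 -4.206
endloop
endfacet
facet normal 0.464 -0.312 -0.829
outer loop
vertex 2.448 -0.586 -3.252
vertex 2.047 -1.322 -3.199
vertex 1.097 0.077 -4.258
endloop
endfacet
facet normal -0.793 -0.280 0.540
outer loop
vertex -2.932 1.113 -0.942
vertex -3.34 2.075 -1.042
vertex -3.682 0.656 -2.28
endloop
endfacet
facet normal 0.388 -0.917 0.095
outer loop
vertex -2.92 0.925 -2.798
vertex -2.932 1.113 -0.942
vertex -3.682 0.656 -2.28
endloop
endfacet
facet normal -0.793 -0.281 0.541
outer loop
vertex -3.682 0.656 -2.28
vertex -3.34 2.075 -1.042
vertex -4.09 1.618 -2.379
endloop
endfacet
facet normal -0.468 -0.285 -0.837
outer loop
vertex -4.09 1.618 -2.379
vertex -2.92 0.925 -2.798
vertex -3.682 0.656 -2.28
endloop
endfacet
facet normal 0.468 0.285 0.836
outer loop
vertex -2.932 1.113 -0.942
vertex -2.578 2.344 -1.56
vertex -3.34 2.075 -1.042
endloop
endfacet
facet normal 0.388 -0.917 0.095
outer loop
vertex -2.17 1.382 -1.461
vertex -2.932 1.113 -0.942
vertex -2.92 0.925 -2.798
endloop
endfacet
facet normal 0.469 0.285 0.836
outer loop
vertex -2.17 1.382 -1.461
vertex -2.578 2.344 -1.56
vertex -2.932 1.113 -0.942
endloop
endfacet
facet normal -0.388 0.917 -0.095
outer loop
vertex -3.34 2.075 -1.042
vertex -2.578 2.344 -1.56
vertex -4.09 1.618 -2.379
endloop
endfacet
facet normal -0.469 -0.286 -0.836
outer loop
vertex -3.328 1.887 -2.898
vertex -2.92 0.925 -2.798
vertex -4.09 1.618 -2.379
endloop
endfacet
facet normal -0.388 0.917 -0.095
outer loop
vertex -4.09 1.618 -2.379
vertex -2.578 2.344 -1.56
vertex -3.328 1.887 -2.898
endloop
endfacet
facet normal 0.793 0.280 -0.541
outer loop
vertex -3.328 1.887 -2.898
vertex -2.17 1.382 -1.461
vertex -2.92 0.925 -2.798
endloop
endfacet
facet normal 0.793 0.281 -0.540
outer loop
vertex -2.578 2.344 -1.56
vertex -2.17 1.382 -1.461
vertex -3.328 1.887 -2.898
endloop
endfacet
facet normal -0.835 -0.260 -0.484
outer loop
vertex 1.379 -0.031 1.651
vertex 1.096 -0.32 2.294
vertex 1.032 0.388 2.025
endloop
endfacet
facet normal 0.499 0.769 -0.399
outer loop
vertex 1.379 -0.031 1.651
vertex 1.032 0.388 2.025
vertex 2.324 0.06 3.006
endloop
endfacet
facet normal -0.836 -0.259 -0.483
outer loop
vertex 1.032 0.388 2.025
vertex 1.096 -0.32 2.294
vertex 0.734 0.273 2.602
endloop
endfacet
facet normal 0.071 0.970 0.230
outer loop
vertex 1.032 0.388 2.025
vertex 0.734 0.273 2.602
vertex 2.324 0.06 3.006
endloop
endfacet
facet normal -0.836 -0.259 -0.484
outer loop
vertex 0.734 0.273 2.602
vertex 1.096 -0.32 2.294
vertex 0.708 -0.289 2.947
endloop
endfacet
facet normal -0.144 0.523 0.840
outer loop
vertex 0.734 0.273 2.602
vertex 0.708 -0.289 2.947
vertex 2.324 0.06 3.006
endloop
endfacet
facet normal -0.836 -0.258 -0.484
outer loop
vertex 0.708 -0.289 2.947
vertex 1.096 -0.32 2.294
vertex 0.974 -0.874 2.8
endloop
endfacet
facet normal 0.016 -0.237 0.971
outer loop
vertex 0.708 -0.289 2.947
vertex 0.974 -0.874 2.8
vertex 2.324 0.06 3.006
endloop
endfacet
facet normal -0.835 -0.259 -0.485
outer loop
vertex 0.974 -0.874 2.8
vertex 1.096 -0.32 2.294
vertex 1.332 -1.042 2.273
endloop
endfacet
facet normal 0.428 -0.735 0.525
outer loop
vertex 0.974 -0.874 2.8
vertex 1.332 -1.042 2.273
vertex 2.324 0.06 3.006
endloop
endfacet
facet normal -0.836 -0.259 -0.484
outer loop
vertex 1.332 -1.042 2.273
vertex 1.096 -0.32 2.294
vertex 1.512 -0.667 1.761
endloop
endfacet
facet normal 0.785 -0.598 -0.162
outer loop
vertex 1.332 -1.042 2.273
vertex 1.512 -0.667 1.761
vertex 2.324 0.06 3.006
endloop
endfacet
facet normal -0.836 -0.259 -0.484
outer loop
vertex 1.512 -0.667 1.761
vertex 1.096 -0.32 2.294
vertex 1.379 -0.031 1.651
endloop
endfacet
facet normal 0.816 0.071 -0.574
outer loop
vertex 1.512 -0.667 1.761
vertex 1.379 -0.031 1.651
vertex 2.324 0.06 3.006
endloop
endfacet

endsolid


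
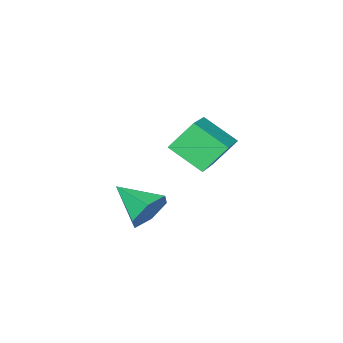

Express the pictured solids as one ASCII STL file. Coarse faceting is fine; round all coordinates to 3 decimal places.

solid 
facet normal -0.825 -0.406 -0.394
outer loop
vertex -2.075 -0.695 -0.065
vertex -2.848 -0.155 0.997
vertex -2.323 0.644 -0.925
endloop
endfacet
facet normal 0.544 -0.380 -0.748
outer loop
vertex -0.632 1.475 -0.117
vertex -2.075 -0.695 -0.065
vertex -2.323 0.644 -0.925
endloop
endfacet
facet normal -0.825 -0.406 -0.394
outer loop
vertex -2.323 0.644 -0.925
vertex -2.848 -0.155 0.997
vertex -3.096 1.183 0.138
endloop
endfacet
facet normal -0.154 0.832 -0.534
outer loop
vertex -3.096 1.183 0.138
vertex -0.632 1.475 -0.117
vertex -2.323 0.644 -0.925
endloop
endfacet
facet normal 0.153 -0.831 0.534
outer loop
vertex -2.075 -0.695 -0.065
vertex -1.157 0.676 1.805
vertex -2.848 -0.155 0.997
endloop
endfacet
facet normal 0.544 -0.380 -0.748
outer loop
vertex -0.384 0.137 0.742
vertex -2.075 -0.695 -0.065
vertex -0.632 1.475 -0.117
endloop
endfacet
facet normal 0.154 -0.831 0.534
outer loop
vertex -0.384 0.137 0.742
vertex -1.157 0.676 1.805
vertex -2.075 -0.695 -0.065
endloop
endfacet
facet normal -0.544 0.380 0.748
outer loop
vertex -2.848 -0.155 0.997
vertex -1.157 0.676 1.805
vertex -3.096 1.183 0.138
endloop
endfacet
facet normal -0.154 0.831 -0.535
outer loop
vertex -1.405 2.015 0.945
vertex -0.632 1.475 -0.117
vertex -3.096 1.183 0.138
endloop
endfacet
facet normal -0.544 0.380 0.748
outer loop
vertex -3.096 1.183 0.138
vertex -1.157 0.676 1.805
vertex -1.405 2.015 0.945
endloop
endfacet
facet normal 0.825 0.406 0.394
outer loop
vertex -1.405 2.015 0.945
vertex -0.384 0.137 0.742
vertex -0.632 1.475 -0.117
endloop
endfacet
facet normal 0.825 0.406 0.394
outer loop
vertex -1.157 0.676 1.805
vertex -0.384 0.137 0.742
vertex -1.405 2.015 0.945
endloop
endfacet
facet normal 0.030 0.921 -0.388
outer loop
vertex 2.283 1.396 -0.297
vertex 1.835 1.11 -1.01
vertex 1.393 1.422 -0.303
endloop
endfacet
facet normal -0.008 -0.038 0.999
outer loop
vertex 2.283 1.396 -0.297
vertex 1.393 1.422 -0.303
vertex 1.785 -0.41 -0.37
endloop
endfacet
facet normal 0.030 0.921 -0.388
outer loop
vertex 1.393 1.422 -0.303
vertex 1.835 1.11 -1.01
vertex 0.945 1.136 -1.017
endloop
endfacet
facet normal -0.795 -0.191 0.575
outer loop
vertex 1.393 1.422 -0.303
vertex 0.945 1.136 -1.017
vertex 1.785 -0.41 -0.37
endloop
endfacet
facet normal 0.030 0.921 -0.388
outer loop
vertex 0.945 1.136 -1.017
vertex 1.835 1.11 -1.01
vertex 1.386 0.824 -1.724
endloop
endfacet
facet normal -0.799 -0.543 -0.259
outer loop
vertex 0.945 1.136 -1.017
vertex 1.386 0.824 -1.724
vertex 1.785 -0.41 -0.37
endloop
endfacet
facet normal 0.030 0.921 -0.388
outer loop
vertex 1.386 0.824 -1.724
vertex 1.835 1.11 -1.01
vertex 2.276 0.798 -1.717
endloop
endfacet
facet normal -0.016 -0.741 -0.671
outer loop
vertex 1.386 0.824 -1.724
vertex 2.276 0.798 -1.717
vertex 1.785 -0.41 -0.37
endloop
endfacet
facet normal 0.030 0.921 -0.388
outer loop
vertex 2.276 0.798 -1.717
vertex 1.835 1.11 -1.01
vertex 2.724 1.084 -1.004
endloop
endfacet
facet normal 0.770 -0.589 -0.247
outer loop
vertex 2.276 0.798 -1.717
vertex 2.724 1.084 -1.004
vertex 1.785 -0.41 -0.37
endloop
endfacet
facet normal 0.030 0.921 -0.388
outer loop
vertex 2.724 1.084 -1.004
vertex 1.835 1.11 -1.01
vertex 2.283 1.396 -0.297
endloop
endfacet
facet normal 0.774 -0.237 0.587
outer loop
vertex 2.724 1.084 -1.004
vertex 2.283 1.396 -0.297
vertex 1.785 -0.41 -0.37
endloop
endfacet

endsolid


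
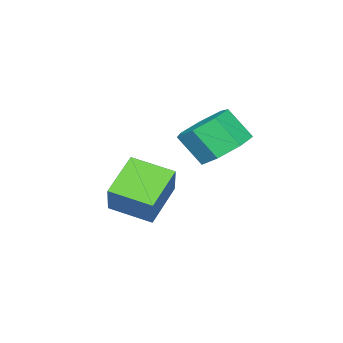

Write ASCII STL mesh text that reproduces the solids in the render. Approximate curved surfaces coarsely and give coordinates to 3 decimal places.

solid 
facet normal -0.484 -0.374 -0.791
outer loop
vertex 2.945 -2.983 -0.356
vertex 2.51 -1.543 -0.77
vertex 4.355 -2.825 -1.293
endloop
endfacet
facet normal 0.279 -0.923 0.265
outer loop
vertex 5.09 -2.257 -0.09
vertex 2.945 -2.983 -0.356
vertex 4.355 -2.825 -1.293
endloop
endfacet
facet normal -0.484 -0.374 -0.791
outer loop
vertex 4.355 -2.825 -1.293
vertex 2.51 -1.543 -0.77
vertex 3.92 -1.386 -1.707
endloop
endfacet
facet normal 0.830 0.092 -0.551
outer loop
vertex 3.92 -1.386 -1.707
vertex 5.09 -2.257 -0.09
vertex 4.355 -2.825 -1.293
endloop
endfacet
facet normal -0.830 -0.092 0.551
outer loop
vertex 2.945 -2.983 -0.356
vertex 3.245 -0.975 0.433
vertex 2.51 -1.543 -0.77
endloop
endfacet
facet normal 0.279 -0.923 0.266
outer loop
vertex 3.68 -2.414 0.847
vertex 2.945 -2.983 -0.356
vertex 5.09 -2.257 -0.09
endloop
endfacet
facet normal -0.830 -0.092 0.551
outer loop
vertex 3.68 -2.414 0.847
vertex 3.245 -0.975 0.433
vertex 2.945 -2.983 -0.356
endloop
endfacet
facet normal -0.279 0.923 -0.265
outer loop
vertex 2.51 -1.543 -0.77
vertex 3.245 -0.975 0.433
vertex 3.92 -1.386 -1.707
endloop
endfacet
facet normal 0.830 0.092 -0.551
outer loop
vertex 4.655 -0.817 -0.504
vertex 5.09 -2.257 -0.09
vertex 3.92 -1.386 -1.707
endloop
endfacet
facet normal -0.280 0.923 -0.265
outer loop
vertex 3.92 -1.386 -1.707
vertex 3.245 -0.975 0.433
vertex 4.655 -0.817 -0.504
endloop
endfacet
facet normal 0.484 0.374 0.791
outer loop
vertex 4.655 -0.817 -0.504
vertex 3.68 -2.414 0.847
vertex 5.09 -2.257 -0.09
endloop
endfacet
facet normal 0.484 0.374 0.791
outer loop
vertex 3.245 -0.975 0.433
vertex 3.68 -2.414 0.847
vertex 4.655 -0.817 -0.504
endloop
endfacet
facet normal -0.139 0.608 -0.782
outer loop
vertex 4.074 0.617 1.472
vertex 3.278 0.991 1.904
vertex 4.209 1.291 1.972
endloop
endfacet
facet normal 0.978 -0.043 -0.206
outer loop
vertex 4.074 0.617 1.472
vertex 4.209 1.291 1.972
vertex 4.257 -0.186 2.504
endloop
endfacet
facet normal 0.978 -0.043 -0.206
outer loop
vertex 4.257 -0.186 2.504
vertex 4.209 1.291 1.972
vertex 4.392 0.489 3.004
endloop
endfacet
facet normal 0.139 -0.607 0.782
outer loop
vertex 4.257 -0.186 2.504
vertex 4.392 0.489 3.004
vertex 3.462 0.189 2.936
endloop
endfacet
facet normal -0.139 0.607 -0.782
outer loop
vertex 4.209 1.291 1.972
vertex 3.278 0.991 1.904
vertex 3.643 1.74 2.421
endloop
endfacet
facet normal 0.734 0.594 0.331
outer loop
vertex 4.209 1.291 1.972
vertex 3.643 1.74 2.421
vertex 4.392 0.489 3.004
endloop
endfacet
facet normal 0.733 0.594 0.332
outer loop
vertex 4.392 0.489 3.004
vertex 3.643 1.74 2.421
vertex 3.826 0.937 3.453
endloop
endfacet
facet normal 0.139 -0.608 0.782
outer loop
vertex 4.392 0.489 3.004
vertex 3.826 0.937 3.453
vertex 3.462 0.189 2.936
endloop
endfacet
facet normal -0.139 0.608 -0.782
outer loop
vertex 3.643 1.74 2.421
vertex 3.278 0.991 1.904
vertex 2.803 1.625 2.481
endloop
endfacet
facet normal -0.063 0.782 0.620
outer loop
vertex 3.643 1.74 2.421
vertex 2.803 1.625 2.481
vertex 3.826 0.937 3.453
endloop
endfacet
facet normal -0.063 0.782 0.620
outer loop
vertex 3.826 0.937 3.453
vertex 2.803 1.625 2.481
vertex 2.986 0.822 3.513
endloop
endfacet
facet normal 0.139 -0.608 0.782
outer loop
vertex 3.826 0.937 3.453
vertex 2.986 0.822 3.513
vertex 3.462 0.189 2.936
endloop
endfacet
facet normal -0.138 0.608 -0.782
outer loop
vertex 2.803 1.625 2.481
vertex 3.278 0.991 1.904
vertex 2.32 1.033 2.106
endloop
endfacet
facet normal -0.812 0.382 0.442
outer loop
vertex 2.803 1.625 2.481
vertex 2.32 1.033 2.106
vertex 2.986 0.822 3.513
endloop
endfacet
facet normal -0.812 0.381 0.442
outer loop
vertex 2.986 0.822 3.513
vertex 2.32 1.033 2.106
vertex 2.504 0.23 3.138
endloop
endfacet
facet normal 0.139 -0.608 0.782
outer loop
vertex 2.986 0.822 3.513
vertex 2.504 0.23 3.138
vertex 3.462 0.189 2.936
endloop
endfacet
facet normal -0.138 0.607 -0.782
outer loop
vertex 2.32 1.033 2.106
vertex 3.278 0.991 1.904
vertex 2.56 0.409 1.579
endloop
endfacet
facet normal -0.949 -0.307 -0.069
outer loop
vertex 2.32 1.033 2.106
vertex 2.56 0.409 1.579
vertex 2.504 0.23 3.138
endloop
endfacet
facet normal -0.950 -0.306 -0.069
outer loop
vertex 2.504 0.23 3.138
vertex 2.56 0.409 1.579
vertex 2.743 -0.393 2.611
endloop
endfacet
facet normal 0.139 -0.608 0.782
outer loop
vertex 2.504 0.23 3.138
vertex 2.743 -0.393 2.611
vertex 3.462 0.189 2.936
endloop
endfacet
facet normal -0.139 0.608 -0.782
outer loop
vertex 2.56 0.409 1.579
vertex 3.278 0.991 1.904
vertex 3.34 0.224 1.297
endloop
endfacet
facet normal -0.372 -0.764 -0.528
outer loop
vertex 2.56 0.409 1.579
vertex 3.34 0.224 1.297
vertex 2.743 -0.393 2.611
endloop
endfacet
facet normal -0.372 -0.764 -0.528
outer loop
vertex 2.743 -0.393 2.611
vertex 3.34 0.224 1.297
vertex 3.523 -0.578 2.329
endloop
endfacet
facet normal 0.139 -0.608 0.782
outer loop
vertex 2.743 -0.393 2.611
vertex 3.523 -0.578 2.329
vertex 3.462 0.189 2.936
endloop
endfacet
facet normal -0.139 0.608 -0.782
outer loop
vertex 3.34 0.224 1.297
vertex 3.278 0.991 1.904
vertex 4.074 0.617 1.472
endloop
endfacet
facet normal 0.486 -0.646 -0.588
outer loop
vertex 3.34 0.224 1.297
vertex 4.074 0.617 1.472
vertex 3.523 -0.578 2.329
endloop
endfacet
facet normal 0.485 -0.646 -0.589
outer loop
vertex 3.523 -0.578 2.329
vertex 4.074 0.617 1.472
vertex 4.257 -0.186 2.504
endloop
endfacet
facet normal 0.138 -0.608 0.782
outer loop
vertex 3.523 -0.578 2.329
vertex 4.257 -0.186 2.504
vertex 3.462 0.189 2.936
endloop
endfacet

endsolid


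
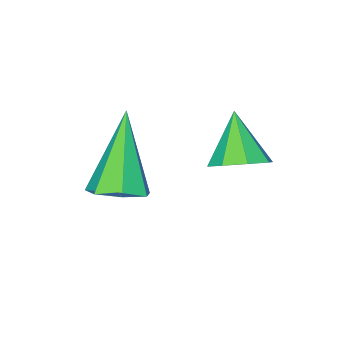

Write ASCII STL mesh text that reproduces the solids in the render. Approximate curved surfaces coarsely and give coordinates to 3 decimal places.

solid 
facet normal 0.384 0.312 -0.869
outer loop
vertex -2.0 -1.84 -1.217
vertex -2.331 -2.359 -1.55
vertex -2.558 -1.71 -1.417
endloop
endfacet
facet normal -0.030 0.798 0.602
outer loop
vertex -2.0 -1.84 -1.217
vertex -2.558 -1.71 -1.417
vertex -3.149 -3.021 0.29
endloop
endfacet
facet normal 0.385 0.313 -0.868
outer loop
vertex -2.558 -1.71 -1.417
vertex -2.331 -2.359 -1.55
vertex -2.946 -2.068 -1.718
endloop
endfacet
facet normal -0.748 0.625 0.221
outer loop
vertex -2.558 -1.71 -1.417
vertex -2.946 -2.068 -1.718
vertex -3.149 -3.021 0.29
endloop
endfacet
facet normal 0.385 0.313 -0.868
outer loop
vertex -2.946 -2.068 -1.718
vertex -2.331 -2.359 -1.55
vertex -2.871 -2.645 -1.893
endloop
endfacet
facet normal -0.986 -0.086 -0.140
outer loop
vertex -2.946 -2.068 -1.718
vertex -2.871 -2.645 -1.893
vertex -3.149 -3.021 0.29
endloop
endfacet
facet normal 0.386 0.312 -0.868
outer loop
vertex -2.871 -2.645 -1.893
vertex -2.331 -2.359 -1.55
vertex -2.39 -3.006 -1.809
endloop
endfacet
facet normal -0.563 -0.799 -0.209
outer loop
vertex -2.871 -2.645 -1.893
vertex -2.39 -3.006 -1.809
vertex -3.149 -3.021 0.29
endloop
endfacet
facet normal 0.385 0.313 -0.868
outer loop
vertex -2.39 -3.006 -1.809
vertex -2.331 -2.359 -1.55
vertex -1.865 -2.88 -1.531
endloop
endfacet
facet normal 0.200 -0.978 0.065
outer loop
vertex -2.39 -3.006 -1.809
vertex -1.865 -2.88 -1.531
vertex -3.149 -3.021 0.29
endloop
endfacet
facet normal 0.385 0.313 -0.868
outer loop
vertex -1.865 -2.88 -1.531
vertex -2.331 -2.359 -1.55
vertex -1.691 -2.361 -1.267
endloop
endfacet
facet normal 0.731 -0.488 0.477
outer loop
vertex -1.865 -2.88 -1.531
vertex -1.691 -2.361 -1.267
vertex -3.149 -3.021 0.29
endloop
endfacet
facet normal 0.385 0.312 -0.869
outer loop
vertex -1.691 -2.361 -1.267
vertex -2.331 -2.359 -1.55
vertex -2.0 -1.84 -1.217
endloop
endfacet
facet normal 0.628 0.304 0.717
outer loop
vertex -1.691 -2.361 -1.267
vertex -2.0 -1.84 -1.217
vertex -3.149 -3.021 0.29
endloop
endfacet
facet normal 0.341 0.505 -0.793
outer loop
vertex -3.128 -0.081 0.198
vertex -3.723 -0.175 -0.118
vertex -3.468 0.301 0.295
endloop
endfacet
facet normal 0.466 0.196 0.863
outer loop
vertex -3.128 -0.081 0.198
vertex -3.468 0.301 0.295
vertex -4.177 -0.845 0.938
endloop
endfacet
facet normal 0.342 0.504 -0.793
outer loop
vertex -3.468 0.301 0.295
vertex -3.723 -0.175 -0.118
vertex -3.957 0.405 0.15
endloop
endfacet
facet normal -0.130 0.545 0.828
outer loop
vertex -3.468 0.301 0.295
vertex -3.957 0.405 0.15
vertex -4.177 -0.845 0.938
endloop
endfacet
facet normal 0.341 0.504 -0.793
outer loop
vertex -3.957 0.405 0.15
vertex -3.723 -0.175 -0.118
vertex -4.309 0.168 -0.152
endloop
endfacet
facet normal -0.736 0.449 0.506
outer loop
vertex -3.957 0.405 0.15
vertex -4.309 0.168 -0.152
vertex -4.177 -0.845 0.938
endloop
endfacet
facet normal 0.341 0.505 -0.793
outer loop
vertex -4.309 0.168 -0.152
vertex -3.723 -0.175 -0.118
vertex -4.318 -0.269 -0.434
endloop
endfacet
facet normal -0.996 -0.036 0.087
outer loop
vertex -4.309 0.168 -0.152
vertex -4.318 -0.269 -0.434
vertex -4.177 -0.845 0.938
endloop
endfacet
facet normal 0.342 0.503 -0.794
outer loop
vertex -4.318 -0.269 -0.434
vertex -3.723 -0.175 -0.118
vertex -3.978 -0.652 -0.53
endloop
endfacet
facet normal -0.757 -0.626 -0.185
outer loop
vertex -4.318 -0.269 -0.434
vertex -3.978 -0.652 -0.53
vertex -4.177 -0.845 0.938
endloop
endfacet
facet normal 0.341 0.503 -0.794
outer loop
vertex -3.978 -0.652 -0.53
vertex -3.723 -0.175 -0.118
vertex -3.489 -0.755 -0.385
endloop
endfacet
facet normal -0.161 -0.975 -0.150
outer loop
vertex -3.978 -0.652 -0.53
vertex -3.489 -0.755 -0.385
vertex -4.177 -0.845 0.938
endloop
endfacet
facet normal 0.343 0.503 -0.793
outer loop
vertex -3.489 -0.755 -0.385
vertex -3.723 -0.175 -0.118
vertex -3.137 -0.519 -0.083
endloop
endfacet
facet normal 0.443 -0.880 0.171
outer loop
vertex -3.489 -0.755 -0.385
vertex -3.137 -0.519 -0.083
vertex -4.177 -0.845 0.938
endloop
endfacet
facet normal 0.342 0.502 -0.794
outer loop
vertex -3.137 -0.519 -0.083
vertex -3.723 -0.175 -0.118
vertex -3.128 -0.081 0.198
endloop
endfacet
facet normal 0.704 -0.394 0.591
outer loop
vertex -3.137 -0.519 -0.083
vertex -3.128 -0.081 0.198
vertex -4.177 -0.845 0.938
endloop
endfacet

endsolid


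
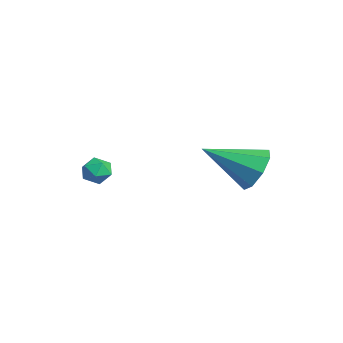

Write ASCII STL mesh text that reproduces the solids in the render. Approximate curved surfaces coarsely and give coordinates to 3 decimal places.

solid 
facet normal 0.275 0.834 -0.479
outer loop
vertex 1.807 1.552 1.886
vertex 1.29 1.284 1.122
vertex 1.115 1.797 1.915
endloop
endfacet
facet normal 0.072 0.084 0.994
outer loop
vertex 1.807 1.552 1.886
vertex 1.115 1.797 1.915
vertex 0.71 -0.484 2.138
endloop
endfacet
facet normal 0.274 0.834 -0.479
outer loop
vertex 1.115 1.797 1.915
vertex 1.29 1.284 1.122
vertex 0.525 1.741 1.48
endloop
endfacet
facet normal -0.595 0.182 0.783
outer loop
vertex 1.115 1.797 1.915
vertex 0.525 1.741 1.48
vertex 0.71 -0.484 2.138
endloop
endfacet
facet normal 0.274 0.834 -0.479
outer loop
vertex 0.525 1.741 1.48
vertex 1.29 1.284 1.122
vertex 0.384 1.417 0.836
endloop
endfacet
facet normal -0.975 -0.016 0.221
outer loop
vertex 0.525 1.741 1.48
vertex 0.384 1.417 0.836
vertex 0.71 -0.484 2.138
endloop
endfacet
facet normal 0.273 0.835 -0.478
outer loop
vertex 0.384 1.417 0.836
vertex 1.29 1.284 1.122
vertex 0.774 1.016 0.359
endloop
endfacet
facet normal -0.846 -0.393 -0.361
outer loop
vertex 0.384 1.417 0.836
vertex 0.774 1.016 0.359
vertex 0.71 -0.484 2.138
endloop
endfacet
facet normal 0.275 0.834 -0.479
outer loop
vertex 0.774 1.016 0.359
vertex 1.29 1.284 1.122
vertex 1.466 0.771 0.33
endloop
endfacet
facet normal -0.284 -0.728 -0.624
outer loop
vertex 0.774 1.016 0.359
vertex 1.466 0.771 0.33
vertex 0.71 -0.484 2.138
endloop
endfacet
facet normal 0.273 0.834 -0.479
outer loop
vertex 1.466 0.771 0.33
vertex 1.29 1.284 1.122
vertex 2.055 0.828 0.765
endloop
endfacet
facet normal 0.385 -0.826 -0.412
outer loop
vertex 1.466 0.771 0.33
vertex 2.055 0.828 0.765
vertex 0.71 -0.484 2.138
endloop
endfacet
facet normal 0.274 0.834 -0.479
outer loop
vertex 2.055 0.828 0.765
vertex 1.29 1.284 1.122
vertex 2.197 1.151 1.409
endloop
endfacet
facet normal 0.764 -0.629 0.147
outer loop
vertex 2.055 0.828 0.765
vertex 2.197 1.151 1.409
vertex 0.71 -0.484 2.138
endloop
endfacet
facet normal 0.274 0.835 -0.478
outer loop
vertex 2.197 1.151 1.409
vertex 1.29 1.284 1.122
vertex 1.807 1.552 1.886
endloop
endfacet
facet normal 0.635 -0.252 0.731
outer loop
vertex 2.197 1.151 1.409
vertex 1.807 1.552 1.886
vertex 0.71 -0.484 2.138
endloop
endfacet
facet normal -0.671 0.523 0.526
outer loop
vertex -3.114 -2.538 0.043
vertex -3.589 -2.862 -0.241
vertex -3.333 -3.082 0.304
endloop
endfacet
facet normal -0.061 0.452 0.890
outer loop
vertex -3.114 -2.538 0.043
vertex -3.333 -3.082 0.304
vertex -2.703 -2.965 0.288
endloop
endfacet
facet normal 0.464 0.732 0.499
outer loop
vertex -3.114 -2.538 0.043
vertex -2.703 -2.965 0.288
vertex -2.569 -2.672 -0.267
endloop
endfacet
facet normal 0.179 0.978 -0.108
outer loop
vertex -3.114 -2.538 0.043
vertex -2.569 -2.672 -0.267
vertex -3.117 -2.608 -0.594
endloop
endfacet
facet normal -0.524 0.847 -0.091
outer loop
vertex -3.114 -2.538 0.043
vertex -3.117 -2.608 -0.594
vertex -3.589 -2.862 -0.241
endloop
endfacet
facet normal 0.070 -0.247 0.966
outer loop
vertex -2.703 -2.965 0.288
vertex -3.333 -3.082 0.304
vertex -2.923 -3.552 0.154
endloop
endfacet
facet normal -0.917 -0.132 0.377
outer loop
vertex -3.333 -3.082 0.304
vertex -3.589 -2.862 -0.241
vertex -3.471 -3.488 -0.173
endloop
endfacet
facet normal -0.677 0.395 -0.621
outer loop
vertex -3.589 -2.862 -0.241
vertex -3.117 -2.608 -0.594
vertex -3.337 -3.195 -0.728
endloop
endfacet
facet normal 0.458 0.607 -0.649
outer loop
vertex -3.117 -2.608 -0.594
vertex -2.569 -2.672 -0.267
vertex -2.707 -3.078 -0.744
endloop
endfacet
facet normal 0.920 0.209 0.333
outer loop
vertex -2.569 -2.672 -0.267
vertex -2.703 -2.965 0.288
vertex -2.451 -3.298 -0.199
endloop
endfacet
facet normal -0.179 -0.978 0.108
outer loop
vertex -2.926 -3.622 -0.483
vertex -2.923 -3.552 0.154
vertex -3.471 -3.488 -0.173
endloop
endfacet
facet normal -0.464 -0.732 -0.499
outer loop
vertex -2.926 -3.622 -0.483
vertex -3.471 -3.488 -0.173
vertex -3.337 -3.195 -0.728
endloop
endfacet
facet normal 0.061 -0.452 -0.890
outer loop
vertex -2.926 -3.622 -0.483
vertex -3.337 -3.195 -0.728
vertex -2.707 -3.078 -0.744
endloop
endfacet
facet normal 0.671 -0.523 -0.526
outer loop
vertex -2.926 -3.622 -0.483
vertex -2.707 -3.078 -0.744
vertex -2.451 -3.298 -0.199
endloop
endfacet
facet normal 0.524 -0.847 0.091
outer loop
vertex -2.926 -3.622 -0.483
vertex -2.451 -3.298 -0.199
vertex -2.923 -3.552 0.154
endloop
endfacet
facet normal -0.458 -0.607 0.649
outer loop
vertex -3.471 -3.488 -0.173
vertex -2.923 -3.552 0.154
vertex -3.333 -3.082 0.304
endloop
endfacet
facet normal -0.920 -0.209 -0.333
outer loop
vertex -3.337 -3.195 -0.728
vertex -3.471 -3.488 -0.173
vertex -3.589 -2.862 -0.241
endloop
endfacet
facet normal -0.070 0.247 -0.966
outer loop
vertex -2.707 -3.078 -0.744
vertex -3.337 -3.195 -0.728
vertex -3.117 -2.608 -0.594
endloop
endfacet
facet normal 0.917 0.132 -0.377
outer loop
vertex -2.451 -3.298 -0.199
vertex -2.707 -3.078 -0.744
vertex -2.569 -2.672 -0.267
endloop
endfacet
facet normal 0.677 -0.395 0.621
outer loop
vertex -2.923 -3.552 0.154
vertex -2.451 -3.298 -0.199
vertex -2.703 -2.965 0.288
endloop
endfacet

endsolid


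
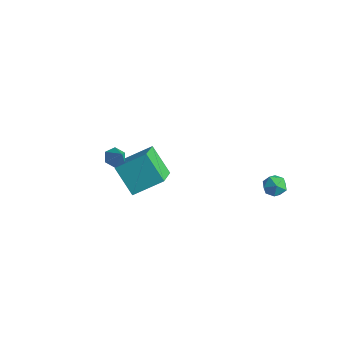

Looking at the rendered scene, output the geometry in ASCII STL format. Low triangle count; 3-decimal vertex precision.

solid 
facet normal -0.854 0.192 0.483
outer loop
vertex 3.162 2.57 -1.628
vertex 3.492 2.632 -1.069
vertex 3.394 3.153 -1.449
endloop
endfacet
facet normal -0.889 0.414 -0.194
outer loop
vertex 3.162 2.57 -1.628
vertex 3.394 3.153 -1.449
vertex 3.44 2.96 -2.07
endloop
endfacet
facet normal -0.773 -0.148 -0.617
outer loop
vertex 3.162 2.57 -1.628
vertex 3.44 2.96 -2.07
vertex 3.566 2.32 -2.074
endloop
endfacet
facet normal -0.666 -0.719 -0.200
outer loop
vertex 3.162 2.57 -1.628
vertex 3.566 2.32 -2.074
vertex 3.598 2.118 -1.455
endloop
endfacet
facet normal -0.716 -0.507 0.479
outer loop
vertex 3.162 2.57 -1.628
vertex 3.598 2.118 -1.455
vertex 3.492 2.632 -1.069
endloop
endfacet
facet normal -0.360 0.883 -0.301
outer loop
vertex 3.44 2.96 -2.07
vertex 3.394 3.153 -1.449
vertex 3.942 3.262 -1.785
endloop
endfacet
facet normal -0.304 0.523 0.796
outer loop
vertex 3.394 3.153 -1.449
vertex 3.492 2.632 -1.069
vertex 3.974 3.06 -1.166
endloop
endfacet
facet normal -0.081 -0.609 0.789
outer loop
vertex 3.492 2.632 -1.069
vertex 3.598 2.118 -1.455
vertex 4.1 2.42 -1.17
endloop
endfacet
facet normal -0.001 -0.951 -0.310
outer loop
vertex 3.598 2.118 -1.455
vertex 3.566 2.32 -2.074
vertex 4.146 2.227 -1.791
endloop
endfacet
facet normal -0.173 -0.028 -0.984
outer loop
vertex 3.566 2.32 -2.074
vertex 3.44 2.96 -2.07
vertex 4.048 2.748 -2.171
endloop
endfacet
facet normal 0.666 0.719 0.200
outer loop
vertex 4.378 2.81 -1.612
vertex 3.942 3.262 -1.785
vertex 3.974 3.06 -1.166
endloop
endfacet
facet normal 0.773 0.148 0.617
outer loop
vertex 4.378 2.81 -1.612
vertex 3.974 3.06 -1.166
vertex 4.1 2.42 -1.17
endloop
endfacet
facet normal 0.889 -0.414 0.194
outer loop
vertex 4.378 2.81 -1.612
vertex 4.1 2.42 -1.17
vertex 4.146 2.227 -1.791
endloop
endfacet
facet normal 0.854 -0.192 -0.483
outer loop
vertex 4.378 2.81 -1.612
vertex 4.146 2.227 -1.791
vertex 4.048 2.748 -2.171
endloop
endfacet
facet normal 0.716 0.507 -0.479
outer loop
vertex 4.378 2.81 -1.612
vertex 4.048 2.748 -2.171
vertex 3.942 3.262 -1.785
endloop
endfacet
facet normal 0.001 0.951 0.310
outer loop
vertex 3.974 3.06 -1.166
vertex 3.942 3.262 -1.785
vertex 3.394 3.153 -1.449
endloop
endfacet
facet normal 0.173 0.028 0.984
outer loop
vertex 4.1 2.42 -1.17
vertex 3.974 3.06 -1.166
vertex 3.492 2.632 -1.069
endloop
endfacet
facet normal 0.360 -0.883 0.301
outer loop
vertex 4.146 2.227 -1.791
vertex 4.1 2.42 -1.17
vertex 3.598 2.118 -1.455
endloop
endfacet
facet normal 0.304 -0.523 -0.796
outer loop
vertex 4.048 2.748 -2.171
vertex 4.146 2.227 -1.791
vertex 3.566 2.32 -2.074
endloop
endfacet
facet normal 0.081 0.609 -0.789
outer loop
vertex 3.942 3.262 -1.785
vertex 4.048 2.748 -2.171
vertex 3.44 2.96 -2.07
endloop
endfacet
facet normal -0.586 0.157 -0.795
outer loop
vertex 0.298 -4.066 2.589
vertex -0.003 -3.752 2.873
vertex 0.403 -3.558 2.612
endloop
endfacet
facet normal 0.956 -0.187 -0.225
outer loop
vertex 0.298 -4.066 2.589
vertex 0.403 -3.558 2.612
vertex 0.583 -3.908 3.667
endloop
endfacet
facet normal -0.586 0.157 -0.795
outer loop
vertex 0.403 -3.558 2.612
vertex -0.003 -3.752 2.873
vertex 0.102 -3.243 2.896
endloop
endfacet
facet normal 0.758 0.647 0.085
outer loop
vertex 0.403 -3.558 2.612
vertex 0.102 -3.243 2.896
vertex 0.583 -3.908 3.667
endloop
endfacet
facet normal -0.586 0.157 -0.795
outer loop
vertex 0.102 -3.243 2.896
vertex -0.003 -3.752 2.873
vertex -0.304 -3.437 3.157
endloop
endfacet
facet normal 0.042 0.769 0.637
outer loop
vertex 0.102 -3.243 2.896
vertex -0.304 -3.437 3.157
vertex 0.583 -3.908 3.667
endloop
endfacet
facet normal -0.586 0.157 -0.795
outer loop
vertex -0.304 -3.437 3.157
vertex -0.003 -3.752 2.873
vertex -0.409 -3.946 3.134
endloop
endfacet
facet normal -0.474 0.058 0.878
outer loop
vertex -0.304 -3.437 3.157
vertex -0.409 -3.946 3.134
vertex 0.583 -3.908 3.667
endloop
endfacet
facet normal -0.586 0.157 -0.795
outer loop
vertex -0.409 -3.946 3.134
vertex -0.003 -3.752 2.873
vertex -0.108 -4.26 2.85
endloop
endfacet
facet normal -0.275 -0.776 0.567
outer loop
vertex -0.409 -3.946 3.134
vertex -0.108 -4.26 2.85
vertex 0.583 -3.908 3.667
endloop
endfacet
facet normal -0.586 0.157 -0.795
outer loop
vertex -0.108 -4.26 2.85
vertex -0.003 -3.752 2.873
vertex 0.298 -4.066 2.589
endloop
endfacet
facet normal 0.439 -0.898 0.016
outer loop
vertex -0.108 -4.26 2.85
vertex 0.298 -4.066 2.589
vertex 0.583 -3.908 3.667
endloop
endfacet
facet normal -0.456 0.709 -0.537
outer loop
vertex -2.309 0.992 -1.611
vertex -1.091 0.892 -2.778
vertex -3.191 -0.195 -2.429
endloop
endfacet
facet normal -0.721 0.059 0.691
outer loop
vertex -2.369 -1.472 -1.462
vertex -2.309 0.992 -1.611
vertex -3.191 -0.195 -2.429
endloop
endfacet
facet normal -0.456 0.709 -0.537
outer loop
vertex -3.191 -0.195 -2.429
vertex -1.091 0.892 -2.778
vertex -1.972 -0.295 -3.596
endloop
endfacet
facet normal -0.521 -0.702 -0.484
outer loop
vertex -1.972 -0.295 -3.596
vertex -2.369 -1.472 -1.462
vertex -3.191 -0.195 -2.429
endloop
endfacet
facet normal 0.522 0.702 0.484
outer loop
vertex -2.309 0.992 -1.611
vertex -0.269 -0.385 -1.811
vertex -1.091 0.892 -2.778
endloop
endfacet
facet normal -0.721 0.059 0.690
outer loop
vertex -1.488 -0.285 -0.644
vertex -2.309 0.992 -1.611
vertex -2.369 -1.472 -1.462
endloop
endfacet
facet normal 0.522 0.702 0.485
outer loop
vertex -1.488 -0.285 -0.644
vertex -0.269 -0.385 -1.811
vertex -2.309 0.992 -1.611
endloop
endfacet
facet normal 0.721 -0.059 -0.691
outer loop
vertex -1.091 0.892 -2.778
vertex -0.269 -0.385 -1.811
vertex -1.972 -0.295 -3.596
endloop
endfacet
facet normal -0.522 -0.702 -0.484
outer loop
vertex -1.151 -1.572 -2.629
vertex -2.369 -1.472 -1.462
vertex -1.972 -0.295 -3.596
endloop
endfacet
facet normal 0.721 -0.060 -0.691
outer loop
vertex -1.972 -0.295 -3.596
vertex -0.269 -0.385 -1.811
vertex -1.151 -1.572 -2.629
endloop
endfacet
facet normal 0.457 -0.709 0.537
outer loop
vertex -1.151 -1.572 -2.629
vertex -1.488 -0.285 -0.644
vertex -2.369 -1.472 -1.462
endloop
endfacet
facet normal 0.456 -0.709 0.537
outer loop
vertex -0.269 -0.385 -1.811
vertex -1.488 -0.285 -0.644
vertex -1.151 -1.572 -2.629
endloop
endfacet

endsolid


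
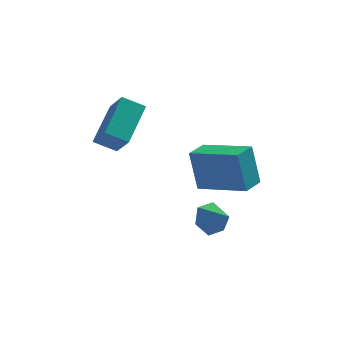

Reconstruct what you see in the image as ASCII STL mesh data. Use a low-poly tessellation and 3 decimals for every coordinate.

solid 
facet normal -0.638 0.600 -0.483
outer loop
vertex 2.771 2.32 -3.931
vertex 2.289 2.301 -3.318
vertex 2.841 2.851 -3.364
endloop
endfacet
facet normal 0.987 0.035 -0.155
outer loop
vertex 2.771 2.32 -3.931
vertex 2.841 2.851 -3.364
vertex 2.971 1.659 -2.802
endloop
endfacet
facet normal -0.638 0.600 -0.483
outer loop
vertex 2.841 2.851 -3.364
vertex 2.289 2.301 -3.318
vertex 2.359 2.832 -2.751
endloop
endfacet
facet normal 0.729 0.355 0.585
outer loop
vertex 2.841 2.851 -3.364
vertex 2.359 2.832 -2.751
vertex 2.971 1.659 -2.802
endloop
endfacet
facet normal -0.638 0.600 -0.483
outer loop
vertex 2.359 2.832 -2.751
vertex 2.289 2.301 -3.318
vertex 1.807 2.282 -2.705
endloop
endfacet
facet normal 0.083 -0.000 0.997
outer loop
vertex 2.359 2.832 -2.751
vertex 1.807 2.282 -2.705
vertex 2.971 1.659 -2.802
endloop
endfacet
facet normal -0.637 0.601 -0.482
outer loop
vertex 1.807 2.282 -2.705
vertex 2.289 2.301 -3.318
vertex 1.737 1.752 -3.273
endloop
endfacet
facet normal -0.306 -0.677 0.669
outer loop
vertex 1.807 2.282 -2.705
vertex 1.737 1.752 -3.273
vertex 2.971 1.659 -2.802
endloop
endfacet
facet normal -0.637 0.601 -0.482
outer loop
vertex 1.737 1.752 -3.273
vertex 2.289 2.301 -3.318
vertex 2.219 1.771 -3.886
endloop
endfacet
facet normal -0.049 -0.996 -0.069
outer loop
vertex 1.737 1.752 -3.273
vertex 2.219 1.771 -3.886
vertex 2.971 1.659 -2.802
endloop
endfacet
facet normal -0.637 0.601 -0.482
outer loop
vertex 2.219 1.771 -3.886
vertex 2.289 2.301 -3.318
vertex 2.771 2.32 -3.931
endloop
endfacet
facet normal 0.598 -0.641 -0.481
outer loop
vertex 2.219 1.771 -3.886
vertex 2.771 2.32 -3.931
vertex 2.971 1.659 -2.802
endloop
endfacet
facet normal -0.876 -0.015 0.482
outer loop
vertex -1.599 2.559 1.019
vertex -1.053 4.176 2.061
vertex -2.092 3.288 0.146
endloop
endfacet
facet normal -0.272 -0.809 -0.521
outer loop
vertex -1.207 3.304 -0.341
vertex -1.599 2.559 1.019
vertex -2.092 3.288 0.146
endloop
endfacet
facet normal -0.876 -0.015 0.482
outer loop
vertex -2.092 3.288 0.146
vertex -1.053 4.176 2.061
vertex -1.546 4.906 1.188
endloop
endfacet
facet normal -0.398 0.588 -0.704
outer loop
vertex -1.546 4.906 1.188
vertex -1.207 3.304 -0.341
vertex -2.092 3.288 0.146
endloop
endfacet
facet normal 0.398 -0.588 0.704
outer loop
vertex -1.599 2.559 1.019
vertex -0.168 4.192 1.574
vertex -1.053 4.176 2.061
endloop
endfacet
facet normal -0.273 -0.808 -0.522
outer loop
vertex -0.714 2.574 0.532
vertex -1.599 2.559 1.019
vertex -1.207 3.304 -0.341
endloop
endfacet
facet normal 0.398 -0.588 0.704
outer loop
vertex -0.714 2.574 0.532
vertex -0.168 4.192 1.574
vertex -1.599 2.559 1.019
endloop
endfacet
facet normal 0.273 0.808 0.522
outer loop
vertex -1.053 4.176 2.061
vertex -0.168 4.192 1.574
vertex -1.546 4.906 1.188
endloop
endfacet
facet normal -0.398 0.588 -0.704
outer loop
vertex -0.661 4.921 0.701
vertex -1.207 3.304 -0.341
vertex -1.546 4.906 1.188
endloop
endfacet
facet normal 0.273 0.809 0.521
outer loop
vertex -1.546 4.906 1.188
vertex -0.168 4.192 1.574
vertex -0.661 4.921 0.701
endloop
endfacet
facet normal 0.876 0.015 -0.482
outer loop
vertex -0.661 4.921 0.701
vertex -0.714 2.574 0.532
vertex -1.207 3.304 -0.341
endloop
endfacet
facet normal 0.876 0.015 -0.482
outer loop
vertex -0.168 4.192 1.574
vertex -0.714 2.574 0.532
vertex -0.661 4.921 0.701
endloop
endfacet
facet normal -0.853 0.470 -0.229
outer loop
vertex 1.487 2.165 0.221
vertex 1.986 3.054 0.187
vertex 1.809 1.919 -1.481
endloop
endfacet
facet normal -0.489 -0.871 0.033
outer loop
vertex 3.574 0.946 -1.007
vertex 1.487 2.165 0.221
vertex 1.809 1.919 -1.481
endloop
endfacet
facet normal -0.853 0.470 -0.229
outer loop
vertex 1.809 1.919 -1.481
vertex 1.986 3.054 0.187
vertex 2.308 2.808 -1.515
endloop
endfacet
facet normal 0.184 -0.140 -0.973
outer loop
vertex 2.308 2.808 -1.515
vertex 3.574 0.946 -1.007
vertex 1.809 1.919 -1.481
endloop
endfacet
facet normal -0.184 0.140 0.973
outer loop
vertex 1.487 2.165 0.221
vertex 3.751 2.081 0.661
vertex 1.986 3.054 0.187
endloop
endfacet
facet normal -0.489 -0.871 0.033
outer loop
vertex 3.252 1.192 0.695
vertex 1.487 2.165 0.221
vertex 3.574 0.946 -1.007
endloop
endfacet
facet normal -0.184 0.140 0.973
outer loop
vertex 3.252 1.192 0.695
vertex 3.751 2.081 0.661
vertex 1.487 2.165 0.221
endloop
endfacet
facet normal 0.489 0.871 -0.033
outer loop
vertex 1.986 3.054 0.187
vertex 3.751 2.081 0.661
vertex 2.308 2.808 -1.515
endloop
endfacet
facet normal 0.184 -0.140 -0.973
outer loop
vertex 4.073 1.835 -1.041
vertex 3.574 0.946 -1.007
vertex 2.308 2.808 -1.515
endloop
endfacet
facet normal 0.489 0.871 -0.033
outer loop
vertex 2.308 2.808 -1.515
vertex 3.751 2.081 0.661
vertex 4.073 1.835 -1.041
endloop
endfacet
facet normal 0.853 -0.470 0.229
outer loop
vertex 4.073 1.835 -1.041
vertex 3.252 1.192 0.695
vertex 3.574 0.946 -1.007
endloop
endfacet
facet normal 0.853 -0.470 0.229
outer loop
vertex 3.751 2.081 0.661
vertex 3.252 1.192 0.695
vertex 4.073 1.835 -1.041
endloop
endfacet

endsolid
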